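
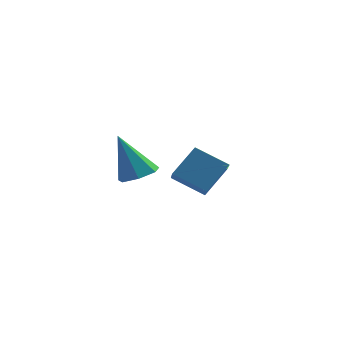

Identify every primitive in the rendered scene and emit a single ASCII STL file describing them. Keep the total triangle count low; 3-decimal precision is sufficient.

solid 
facet normal -0.445 -0.547 -0.709
outer loop
vertex 1.825 2.937 -3.75
vertex 1.564 3.93 -4.353
vertex 3.136 2.833 -4.492
endloop
endfacet
facet normal 0.220 -0.834 0.506
outer loop
vertex 3.816 3.67 -3.407
vertex 1.825 2.937 -3.75
vertex 3.136 2.833 -4.492
endloop
endfacet
facet normal -0.445 -0.547 -0.709
outer loop
vertex 3.136 2.833 -4.492
vertex 1.564 3.93 -4.353
vertex 2.875 3.825 -5.094
endloop
endfacet
facet normal 0.868 -0.069 -0.491
outer loop
vertex 2.875 3.825 -5.094
vertex 3.816 3.67 -3.407
vertex 3.136 2.833 -4.492
endloop
endfacet
facet normal -0.869 0.070 0.491
outer loop
vertex 1.825 2.937 -3.75
vertex 2.244 4.767 -3.268
vertex 1.564 3.93 -4.353
endloop
endfacet
facet normal 0.220 -0.834 0.507
outer loop
vertex 2.505 3.775 -2.666
vertex 1.825 2.937 -3.75
vertex 3.816 3.67 -3.407
endloop
endfacet
facet normal -0.868 0.069 0.491
outer loop
vertex 2.505 3.775 -2.666
vertex 2.244 4.767 -3.268
vertex 1.825 2.937 -3.75
endloop
endfacet
facet normal -0.219 0.834 -0.506
outer loop
vertex 1.564 3.93 -4.353
vertex 2.244 4.767 -3.268
vertex 2.875 3.825 -5.094
endloop
endfacet
facet normal 0.868 -0.070 -0.491
outer loop
vertex 3.555 4.663 -4.01
vertex 3.816 3.67 -3.407
vertex 2.875 3.825 -5.094
endloop
endfacet
facet normal -0.220 0.834 -0.506
outer loop
vertex 2.875 3.825 -5.094
vertex 2.244 4.767 -3.268
vertex 3.555 4.663 -4.01
endloop
endfacet
facet normal 0.445 0.547 0.709
outer loop
vertex 3.555 4.663 -4.01
vertex 2.505 3.775 -2.666
vertex 3.816 3.67 -3.407
endloop
endfacet
facet normal 0.445 0.547 0.709
outer loop
vertex 2.244 4.767 -3.268
vertex 2.505 3.775 -2.666
vertex 3.555 4.663 -4.01
endloop
endfacet
facet normal 0.395 -0.045 -0.918
outer loop
vertex 2.016 -0.103 -2.275
vertex 1.379 -0.473 -2.531
vertex 1.519 0.294 -2.508
endloop
endfacet
facet normal 0.384 0.775 0.502
outer loop
vertex 2.016 -0.103 -2.275
vertex 1.519 0.294 -2.508
vertex 0.621 -0.387 -0.769
endloop
endfacet
facet normal 0.395 -0.044 -0.918
outer loop
vertex 1.519 0.294 -2.508
vertex 1.379 -0.473 -2.531
vertex 0.917 0.113 -2.758
endloop
endfacet
facet normal -0.351 0.919 0.179
outer loop
vertex 1.519 0.294 -2.508
vertex 0.917 0.113 -2.758
vertex 0.621 -0.387 -0.769
endloop
endfacet
facet normal 0.394 -0.045 -0.918
outer loop
vertex 0.917 0.113 -2.758
vertex 1.379 -0.473 -2.531
vertex 0.662 -0.509 -2.837
endloop
endfacet
facet normal -0.923 0.383 -0.041
outer loop
vertex 0.917 0.113 -2.758
vertex 0.662 -0.509 -2.837
vertex 0.621 -0.387 -0.769
endloop
endfacet
facet normal 0.394 -0.044 -0.918
outer loop
vertex 0.662 -0.509 -2.837
vertex 1.379 -0.473 -2.531
vertex 0.947 -1.104 -2.686
endloop
endfacet
facet normal -0.903 -0.430 0.007
outer loop
vertex 0.662 -0.509 -2.837
vertex 0.947 -1.104 -2.686
vertex 0.621 -0.387 -0.769
endloop
endfacet
facet normal 0.394 -0.045 -0.918
outer loop
vertex 0.947 -1.104 -2.686
vertex 1.379 -0.473 -2.531
vertex 1.557 -1.224 -2.418
endloop
endfacet
facet normal -0.305 -0.908 0.288
outer loop
vertex 0.947 -1.104 -2.686
vertex 1.557 -1.224 -2.418
vertex 0.621 -0.387 -0.769
endloop
endfacet
facet normal 0.395 -0.044 -0.918
outer loop
vertex 1.557 -1.224 -2.418
vertex 1.379 -0.473 -2.531
vertex 2.032 -0.779 -2.235
endloop
endfacet
facet normal 0.420 -0.691 0.589
outer loop
vertex 1.557 -1.224 -2.418
vertex 2.032 -0.779 -2.235
vertex 0.621 -0.387 -0.769
endloop
endfacet
facet normal 0.395 -0.045 -0.918
outer loop
vertex 2.032 -0.779 -2.235
vertex 1.379 -0.473 -2.531
vertex 2.016 -0.103 -2.275
endloop
endfacet
facet normal 0.727 0.058 0.684
outer loop
vertex 2.032 -0.779 -2.235
vertex 2.016 -0.103 -2.275
vertex 0.621 -0.387 -0.769
endloop
endfacet

endsolid


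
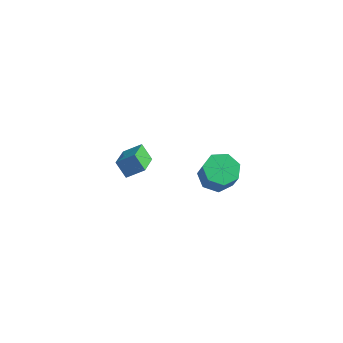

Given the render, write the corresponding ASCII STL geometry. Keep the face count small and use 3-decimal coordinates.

solid 
facet normal -0.381 0.299 -0.875
outer loop
vertex 3.453 0.444 0.935
vertex 2.879 1.156 1.429
vertex 3.84 1.252 1.043
endloop
endfacet
facet normal 0.819 -0.329 -0.470
outer loop
vertex 3.453 0.444 0.935
vertex 3.84 1.252 1.043
vertex 4.056 -0.029 2.317
endloop
endfacet
facet normal 0.820 -0.328 -0.469
outer loop
vertex 4.056 -0.029 2.317
vertex 3.84 1.252 1.043
vertex 4.442 0.78 2.425
endloop
endfacet
facet normal 0.381 -0.299 0.875
outer loop
vertex 4.056 -0.029 2.317
vertex 4.442 0.78 2.425
vertex 3.481 0.684 2.811
endloop
endfacet
facet normal -0.381 0.299 -0.875
outer loop
vertex 3.84 1.252 1.043
vertex 2.879 1.156 1.429
vertex 3.503 1.989 1.442
endloop
endfacet
facet normal 0.846 0.495 -0.199
outer loop
vertex 3.84 1.252 1.043
vertex 3.503 1.989 1.442
vertex 4.442 0.78 2.425
endloop
endfacet
facet normal 0.846 0.495 -0.199
outer loop
vertex 4.442 0.78 2.425
vertex 3.503 1.989 1.442
vertex 4.105 1.516 2.824
endloop
endfacet
facet normal 0.381 -0.300 0.875
outer loop
vertex 4.442 0.78 2.425
vertex 4.105 1.516 2.824
vertex 3.481 0.684 2.811
endloop
endfacet
facet normal -0.381 0.299 -0.875
outer loop
vertex 3.503 1.989 1.442
vertex 2.879 1.156 1.429
vertex 2.696 2.098 1.831
endloop
endfacet
facet normal 0.235 0.946 0.222
outer loop
vertex 3.503 1.989 1.442
vertex 2.696 2.098 1.831
vertex 4.105 1.516 2.824
endloop
endfacet
facet normal 0.235 0.946 0.222
outer loop
vertex 4.105 1.516 2.824
vertex 2.696 2.098 1.831
vertex 3.298 1.625 3.213
endloop
endfacet
facet normal 0.381 -0.300 0.875
outer loop
vertex 4.105 1.516 2.824
vertex 3.298 1.625 3.213
vertex 3.481 0.684 2.811
endloop
endfacet
facet normal -0.381 0.299 -0.875
outer loop
vertex 2.696 2.098 1.831
vertex 2.879 1.156 1.429
vertex 2.027 1.498 1.917
endloop
endfacet
facet normal -0.553 0.685 0.475
outer loop
vertex 2.696 2.098 1.831
vertex 2.027 1.498 1.917
vertex 3.298 1.625 3.213
endloop
endfacet
facet normal -0.552 0.685 0.475
outer loop
vertex 3.298 1.625 3.213
vertex 2.027 1.498 1.917
vertex 2.629 1.026 3.299
endloop
endfacet
facet normal 0.381 -0.300 0.875
outer loop
vertex 3.298 1.625 3.213
vertex 2.629 1.026 3.299
vertex 3.481 0.684 2.811
endloop
endfacet
facet normal -0.381 0.299 -0.875
outer loop
vertex 2.027 1.498 1.917
vertex 2.879 1.156 1.429
vertex 1.999 0.641 1.636
endloop
endfacet
facet normal -0.924 -0.092 0.371
outer loop
vertex 2.027 1.498 1.917
vertex 1.999 0.641 1.636
vertex 2.629 1.026 3.299
endloop
endfacet
facet normal -0.924 -0.093 0.371
outer loop
vertex 2.629 1.026 3.299
vertex 1.999 0.641 1.636
vertex 2.602 0.169 3.018
endloop
endfacet
facet normal 0.381 -0.299 0.875
outer loop
vertex 2.629 1.026 3.299
vertex 2.602 0.169 3.018
vertex 3.481 0.684 2.811
endloop
endfacet
facet normal -0.381 0.299 -0.875
outer loop
vertex 1.999 0.641 1.636
vertex 2.879 1.156 1.429
vertex 2.634 0.172 1.199
endloop
endfacet
facet normal -0.599 -0.800 -0.012
outer loop
vertex 1.999 0.641 1.636
vertex 2.634 0.172 1.199
vertex 2.602 0.169 3.018
endloop
endfacet
facet normal -0.600 -0.800 -0.012
outer loop
vertex 2.602 0.169 3.018
vertex 2.634 0.172 1.199
vertex 3.237 -0.301 2.581
endloop
endfacet
facet normal 0.381 -0.299 0.875
outer loop
vertex 2.602 0.169 3.018
vertex 3.237 -0.301 2.581
vertex 3.481 0.684 2.811
endloop
endfacet
facet normal -0.381 0.299 -0.875
outer loop
vertex 2.634 0.172 1.199
vertex 2.879 1.156 1.429
vertex 3.453 0.444 0.935
endloop
endfacet
facet normal 0.176 -0.905 -0.387
outer loop
vertex 2.634 0.172 1.199
vertex 3.453 0.444 0.935
vertex 3.237 -0.301 2.581
endloop
endfacet
facet normal 0.176 -0.905 -0.387
outer loop
vertex 3.237 -0.301 2.581
vertex 3.453 0.444 0.935
vertex 4.056 -0.029 2.317
endloop
endfacet
facet normal 0.381 -0.299 0.875
outer loop
vertex 3.237 -0.301 2.581
vertex 4.056 -0.029 2.317
vertex 3.481 0.684 2.811
endloop
endfacet
facet normal -0.703 -0.480 -0.526
outer loop
vertex -4.122 1.944 -1.893
vertex -4.704 3.574 -2.602
vertex -3.361 1.822 -2.799
endloop
endfacet
facet normal 0.312 -0.871 0.379
outer loop
vertex -2.476 2.426 -2.138
vertex -4.122 1.944 -1.893
vertex -3.361 1.822 -2.799
endloop
endfacet
facet normal -0.703 -0.480 -0.525
outer loop
vertex -3.361 1.822 -2.799
vertex -4.704 3.574 -2.602
vertex -3.943 3.451 -3.509
endloop
endfacet
facet normal 0.640 -0.103 -0.762
outer loop
vertex -3.943 3.451 -3.509
vertex -2.476 2.426 -2.138
vertex -3.361 1.822 -2.799
endloop
endfacet
facet normal -0.639 0.103 0.762
outer loop
vertex -4.122 1.944 -1.893
vertex -3.819 4.178 -1.941
vertex -4.704 3.574 -2.602
endloop
endfacet
facet normal 0.312 -0.871 0.380
outer loop
vertex -3.237 2.549 -1.231
vertex -4.122 1.944 -1.893
vertex -2.476 2.426 -2.138
endloop
endfacet
facet normal -0.640 0.103 0.761
outer loop
vertex -3.237 2.549 -1.231
vertex -3.819 4.178 -1.941
vertex -4.122 1.944 -1.893
endloop
endfacet
facet normal -0.311 0.871 -0.379
outer loop
vertex -4.704 3.574 -2.602
vertex -3.819 4.178 -1.941
vertex -3.943 3.451 -3.509
endloop
endfacet
facet normal 0.640 -0.103 -0.762
outer loop
vertex -3.058 4.056 -2.847
vertex -2.476 2.426 -2.138
vertex -3.943 3.451 -3.509
endloop
endfacet
facet normal -0.312 0.871 -0.379
outer loop
vertex -3.943 3.451 -3.509
vertex -3.819 4.178 -1.941
vertex -3.058 4.056 -2.847
endloop
endfacet
facet normal 0.703 0.479 0.525
outer loop
vertex -3.058 4.056 -2.847
vertex -3.237 2.549 -1.231
vertex -2.476 2.426 -2.138
endloop
endfacet
facet normal 0.703 0.480 0.525
outer loop
vertex -3.819 4.178 -1.941
vertex -3.237 2.549 -1.231
vertex -3.058 4.056 -2.847
endloop
endfacet

endsolid


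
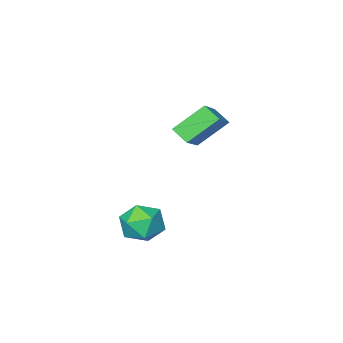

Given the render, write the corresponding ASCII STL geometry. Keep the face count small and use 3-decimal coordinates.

solid 
facet normal -0.968 0.249 -0.010
outer loop
vertex 1.697 -0.161 -1.195
vertex 1.423 -1.235 -1.442
vertex 1.497 -0.903 -0.359
endloop
endfacet
facet normal -0.604 0.662 0.444
outer loop
vertex 1.697 -0.161 -1.195
vertex 1.497 -0.903 -0.359
vertex 2.362 -0.171 -0.275
endloop
endfacet
facet normal -0.090 0.993 0.076
outer loop
vertex 1.697 -0.161 -1.195
vertex 2.362 -0.171 -0.275
vertex 2.821 -0.051 -1.306
endloop
endfacet
facet normal -0.137 0.784 -0.606
outer loop
vertex 1.697 -0.161 -1.195
vertex 2.821 -0.051 -1.306
vertex 2.241 -0.709 -2.027
endloop
endfacet
facet normal -0.679 0.325 -0.658
outer loop
vertex 1.697 -0.161 -1.195
vertex 2.241 -0.709 -2.027
vertex 1.423 -1.235 -1.442
endloop
endfacet
facet normal -0.292 0.239 0.926
outer loop
vertex 2.362 -0.171 -0.275
vertex 1.497 -0.903 -0.359
vertex 2.499 -1.251 0.047
endloop
endfacet
facet normal -0.882 -0.430 0.192
outer loop
vertex 1.497 -0.903 -0.359
vertex 1.423 -1.235 -1.442
vertex 1.919 -1.909 -0.674
endloop
endfacet
facet normal -0.414 -0.308 -0.856
outer loop
vertex 1.423 -1.235 -1.442
vertex 2.241 -0.709 -2.027
vertex 2.378 -1.789 -1.705
endloop
endfacet
facet normal 0.464 0.436 -0.771
outer loop
vertex 2.241 -0.709 -2.027
vertex 2.821 -0.051 -1.306
vertex 3.243 -1.057 -1.621
endloop
endfacet
facet normal 0.540 0.774 0.331
outer loop
vertex 2.821 -0.051 -1.306
vertex 2.362 -0.171 -0.275
vertex 3.317 -0.725 -0.538
endloop
endfacet
facet normal 0.137 -0.784 0.606
outer loop
vertex 3.043 -1.799 -0.785
vertex 2.499 -1.251 0.047
vertex 1.919 -1.909 -0.674
endloop
endfacet
facet normal 0.090 -0.993 -0.076
outer loop
vertex 3.043 -1.799 -0.785
vertex 1.919 -1.909 -0.674
vertex 2.378 -1.789 -1.705
endloop
endfacet
facet normal 0.604 -0.662 -0.444
outer loop
vertex 3.043 -1.799 -0.785
vertex 2.378 -1.789 -1.705
vertex 3.243 -1.057 -1.621
endloop
endfacet
facet normal 0.968 -0.249 0.010
outer loop
vertex 3.043 -1.799 -0.785
vertex 3.243 -1.057 -1.621
vertex 3.317 -0.725 -0.538
endloop
endfacet
facet normal 0.679 -0.325 0.658
outer loop
vertex 3.043 -1.799 -0.785
vertex 3.317 -0.725 -0.538
vertex 2.499 -1.251 0.047
endloop
endfacet
facet normal -0.464 -0.436 0.771
outer loop
vertex 1.919 -1.909 -0.674
vertex 2.499 -1.251 0.047
vertex 1.497 -0.903 -0.359
endloop
endfacet
facet normal -0.540 -0.774 -0.331
outer loop
vertex 2.378 -1.789 -1.705
vertex 1.919 -1.909 -0.674
vertex 1.423 -1.235 -1.442
endloop
endfacet
facet normal 0.292 -0.239 -0.926
outer loop
vertex 3.243 -1.057 -1.621
vertex 2.378 -1.789 -1.705
vertex 2.241 -0.709 -2.027
endloop
endfacet
facet normal 0.882 0.430 -0.192
outer loop
vertex 3.317 -0.725 -0.538
vertex 3.243 -1.057 -1.621
vertex 2.821 -0.051 -1.306
endloop
endfacet
facet normal 0.414 0.308 0.856
outer loop
vertex 2.499 -1.251 0.047
vertex 3.317 -0.725 -0.538
vertex 2.362 -0.171 -0.275
endloop
endfacet
facet normal -0.639 -0.559 -0.528
outer loop
vertex -2.461 -5.129 1.416
vertex -3.92 -4.68 2.707
vertex -2.713 -4.299 0.842
endloop
endfacet
facet normal 0.730 -0.225 -0.645
outer loop
vertex -1.32 -3.08 1.993
vertex -2.461 -5.129 1.416
vertex -2.713 -4.299 0.842
endloop
endfacet
facet normal -0.639 -0.560 -0.528
outer loop
vertex -2.713 -4.299 0.842
vertex -3.92 -4.68 2.707
vertex -4.173 -3.851 2.134
endloop
endfacet
facet normal -0.243 0.798 -0.551
outer loop
vertex -4.173 -3.851 2.134
vertex -1.32 -3.08 1.993
vertex -2.713 -4.299 0.842
endloop
endfacet
facet normal 0.243 -0.798 0.552
outer loop
vertex -2.461 -5.129 1.416
vertex -2.527 -3.461 3.858
vertex -3.92 -4.68 2.707
endloop
endfacet
facet normal 0.729 -0.224 -0.646
outer loop
vertex -1.067 -3.909 2.566
vertex -2.461 -5.129 1.416
vertex -1.32 -3.08 1.993
endloop
endfacet
facet normal 0.243 -0.798 0.552
outer loop
vertex -1.067 -3.909 2.566
vertex -2.527 -3.461 3.858
vertex -2.461 -5.129 1.416
endloop
endfacet
facet normal -0.730 0.224 0.646
outer loop
vertex -3.92 -4.68 2.707
vertex -2.527 -3.461 3.858
vertex -4.173 -3.851 2.134
endloop
endfacet
facet normal -0.243 0.798 -0.552
outer loop
vertex -2.779 -2.631 3.284
vertex -1.32 -3.08 1.993
vertex -4.173 -3.851 2.134
endloop
endfacet
facet normal -0.730 0.225 0.646
outer loop
vertex -4.173 -3.851 2.134
vertex -2.527 -3.461 3.858
vertex -2.779 -2.631 3.284
endloop
endfacet
facet normal 0.639 0.560 0.528
outer loop
vertex -2.779 -2.631 3.284
vertex -1.067 -3.909 2.566
vertex -1.32 -3.08 1.993
endloop
endfacet
facet normal 0.639 0.559 0.528
outer loop
vertex -2.527 -3.461 3.858
vertex -1.067 -3.909 2.566
vertex -2.779 -2.631 3.284
endloop
endfacet

endsolid


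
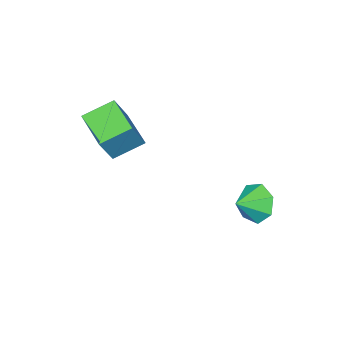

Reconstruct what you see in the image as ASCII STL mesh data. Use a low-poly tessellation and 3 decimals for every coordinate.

solid 
facet normal -0.515 -0.042 -0.856
outer loop
vertex -1.191 -2.936 0.887
vertex -0.447 -1.303 0.36
vertex -0.014 -3.689 0.216
endloop
endfacet
facet normal -0.398 -0.873 0.282
outer loop
vertex 0.867 -3.617 1.68
vertex -1.191 -2.936 0.887
vertex -0.014 -3.689 0.216
endloop
endfacet
facet normal -0.515 -0.042 -0.856
outer loop
vertex -0.014 -3.689 0.216
vertex -0.447 -1.303 0.36
vertex 0.73 -2.056 -0.311
endloop
endfacet
facet normal 0.759 -0.486 -0.433
outer loop
vertex 0.73 -2.056 -0.311
vertex 0.867 -3.617 1.68
vertex -0.014 -3.689 0.216
endloop
endfacet
facet normal -0.759 0.486 0.433
outer loop
vertex -1.191 -2.936 0.887
vertex 0.434 -1.231 1.824
vertex -0.447 -1.303 0.36
endloop
endfacet
facet normal -0.398 -0.873 0.282
outer loop
vertex -0.31 -2.864 2.351
vertex -1.191 -2.936 0.887
vertex 0.867 -3.617 1.68
endloop
endfacet
facet normal -0.759 0.486 0.433
outer loop
vertex -0.31 -2.864 2.351
vertex 0.434 -1.231 1.824
vertex -1.191 -2.936 0.887
endloop
endfacet
facet normal 0.398 0.873 -0.282
outer loop
vertex -0.447 -1.303 0.36
vertex 0.434 -1.231 1.824
vertex 0.73 -2.056 -0.311
endloop
endfacet
facet normal 0.759 -0.486 -0.433
outer loop
vertex 1.611 -1.984 1.153
vertex 0.867 -3.617 1.68
vertex 0.73 -2.056 -0.311
endloop
endfacet
facet normal 0.398 0.873 -0.282
outer loop
vertex 0.73 -2.056 -0.311
vertex 0.434 -1.231 1.824
vertex 1.611 -1.984 1.153
endloop
endfacet
facet normal 0.515 0.042 0.856
outer loop
vertex 1.611 -1.984 1.153
vertex -0.31 -2.864 2.351
vertex 0.867 -3.617 1.68
endloop
endfacet
facet normal 0.515 0.042 0.856
outer loop
vertex 0.434 -1.231 1.824
vertex -0.31 -2.864 2.351
vertex 1.611 -1.984 1.153
endloop
endfacet
facet normal -0.882 0.190 -0.431
outer loop
vertex -3.038 1.81 -4.413
vertex -3.393 2.197 -3.515
vertex -2.908 2.695 -4.289
endloop
endfacet
facet normal 0.891 -0.068 -0.449
outer loop
vertex -3.038 1.81 -4.413
vertex -2.908 2.695 -4.289
vertex -2.307 1.963 -2.985
endloop
endfacet
facet normal -0.882 0.191 -0.430
outer loop
vertex -2.908 2.695 -4.289
vertex -3.393 2.197 -3.515
vertex -3.142 3.204 -3.582
endloop
endfacet
facet normal 0.847 0.523 -0.096
outer loop
vertex -2.908 2.695 -4.289
vertex -3.142 3.204 -3.582
vertex -2.307 1.963 -2.985
endloop
endfacet
facet normal -0.882 0.191 -0.431
outer loop
vertex -3.142 3.204 -3.582
vertex -3.393 2.197 -3.515
vertex -3.566 2.956 -2.824
endloop
endfacet
facet normal 0.567 0.634 0.525
outer loop
vertex -3.142 3.204 -3.582
vertex -3.566 2.956 -2.824
vertex -2.307 1.963 -2.985
endloop
endfacet
facet normal -0.883 0.190 -0.430
outer loop
vertex -3.566 2.956 -2.824
vertex -3.393 2.197 -3.515
vertex -3.858 2.136 -2.587
endloop
endfacet
facet normal 0.263 0.180 0.948
outer loop
vertex -3.566 2.956 -2.824
vertex -3.858 2.136 -2.587
vertex -2.307 1.963 -2.985
endloop
endfacet
facet normal -0.883 0.191 -0.430
outer loop
vertex -3.858 2.136 -2.587
vertex -3.393 2.197 -3.515
vertex -3.801 1.362 -3.048
endloop
endfacet
facet normal 0.164 -0.496 0.853
outer loop
vertex -3.858 2.136 -2.587
vertex -3.801 1.362 -3.048
vertex -2.307 1.963 -2.985
endloop
endfacet
facet normal -0.882 0.190 -0.431
outer loop
vertex -3.801 1.362 -3.048
vertex -3.393 2.197 -3.515
vertex -3.435 1.217 -3.86
endloop
endfacet
facet normal 0.343 -0.886 0.313
outer loop
vertex -3.801 1.362 -3.048
vertex -3.435 1.217 -3.86
vertex -2.307 1.963 -2.985
endloop
endfacet
facet normal -0.883 0.189 -0.430
outer loop
vertex -3.435 1.217 -3.86
vertex -3.393 2.197 -3.515
vertex -3.038 1.81 -4.413
endloop
endfacet
facet normal 0.667 -0.696 -0.267
outer loop
vertex -3.435 1.217 -3.86
vertex -3.038 1.81 -4.413
vertex -2.307 1.963 -2.985
endloop
endfacet

endsolid


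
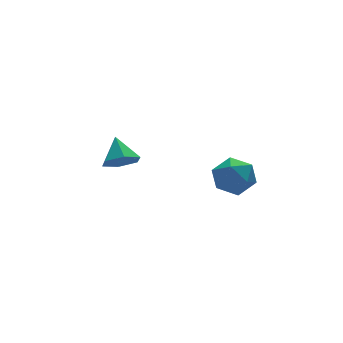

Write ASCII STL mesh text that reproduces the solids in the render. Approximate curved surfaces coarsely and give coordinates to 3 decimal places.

solid 
facet normal -0.441 0.299 0.846
outer loop
vertex -1.844 -2.788 -1.335
vertex -1.417 -3.477 -0.869
vertex -1.005 -2.641 -0.95
endloop
endfacet
facet normal -0.335 0.850 0.406
outer loop
vertex -1.844 -2.788 -1.335
vertex -1.005 -2.641 -0.95
vertex -1.192 -2.307 -1.804
endloop
endfacet
facet normal -0.673 0.710 -0.207
outer loop
vertex -1.844 -2.788 -1.335
vertex -1.192 -2.307 -1.804
vertex -1.72 -2.937 -2.251
endloop
endfacet
facet normal -0.987 0.073 -0.145
outer loop
vertex -1.844 -2.788 -1.335
vertex -1.72 -2.937 -2.251
vertex -1.859 -3.66 -1.673
endloop
endfacet
facet normal -0.844 -0.181 0.505
outer loop
vertex -1.844 -2.788 -1.335
vertex -1.859 -3.66 -1.673
vertex -1.417 -3.477 -0.869
endloop
endfacet
facet normal 0.364 0.892 0.269
outer loop
vertex -1.192 -2.307 -1.804
vertex -1.005 -2.641 -0.95
vertex -0.361 -2.7 -1.627
endloop
endfacet
facet normal 0.193 0.000 0.981
outer loop
vertex -1.005 -2.641 -0.95
vertex -1.417 -3.477 -0.869
vertex -0.5 -3.423 -1.049
endloop
endfacet
facet normal -0.459 -0.778 0.429
outer loop
vertex -1.417 -3.477 -0.869
vertex -1.859 -3.66 -1.673
vertex -1.028 -4.053 -1.496
endloop
endfacet
facet normal -0.690 -0.366 -0.624
outer loop
vertex -1.859 -3.66 -1.673
vertex -1.72 -2.937 -2.251
vertex -1.215 -3.719 -2.35
endloop
endfacet
facet normal -0.181 0.666 -0.724
outer loop
vertex -1.72 -2.937 -2.251
vertex -1.192 -2.307 -1.804
vertex -0.803 -2.883 -2.431
endloop
endfacet
facet normal 0.987 -0.073 0.145
outer loop
vertex -0.376 -3.572 -1.965
vertex -0.361 -2.7 -1.627
vertex -0.5 -3.423 -1.049
endloop
endfacet
facet normal 0.673 -0.710 0.207
outer loop
vertex -0.376 -3.572 -1.965
vertex -0.5 -3.423 -1.049
vertex -1.028 -4.053 -1.496
endloop
endfacet
facet normal 0.335 -0.850 -0.406
outer loop
vertex -0.376 -3.572 -1.965
vertex -1.028 -4.053 -1.496
vertex -1.215 -3.719 -2.35
endloop
endfacet
facet normal 0.441 -0.299 -0.846
outer loop
vertex -0.376 -3.572 -1.965
vertex -1.215 -3.719 -2.35
vertex -0.803 -2.883 -2.431
endloop
endfacet
facet normal 0.844 0.181 -0.505
outer loop
vertex -0.376 -3.572 -1.965
vertex -0.803 -2.883 -2.431
vertex -0.361 -2.7 -1.627
endloop
endfacet
facet normal 0.690 0.366 0.624
outer loop
vertex -0.5 -3.423 -1.049
vertex -0.361 -2.7 -1.627
vertex -1.005 -2.641 -0.95
endloop
endfacet
facet normal 0.181 -0.666 0.724
outer loop
vertex -1.028 -4.053 -1.496
vertex -0.5 -3.423 -1.049
vertex -1.417 -3.477 -0.869
endloop
endfacet
facet normal -0.364 -0.892 -0.269
outer loop
vertex -1.215 -3.719 -2.35
vertex -1.028 -4.053 -1.496
vertex -1.859 -3.66 -1.673
endloop
endfacet
facet normal -0.193 -0.000 -0.981
outer loop
vertex -0.803 -2.883 -2.431
vertex -1.215 -3.719 -2.35
vertex -1.72 -2.937 -2.251
endloop
endfacet
facet normal 0.459 0.778 -0.429
outer loop
vertex -0.361 -2.7 -1.627
vertex -0.803 -2.883 -2.431
vertex -1.192 -2.307 -1.804
endloop
endfacet
facet normal -0.140 -0.735 -0.663
outer loop
vertex -3.019 0.955 -2.377
vertex -3.65 1.356 -2.688
vertex -2.906 1.48 -2.983
endloop
endfacet
facet normal 0.928 0.178 0.327
outer loop
vertex -3.019 0.955 -2.377
vertex -2.906 1.48 -2.983
vertex -3.47 2.304 -1.832
endloop
endfacet
facet normal -0.141 -0.735 -0.664
outer loop
vertex -2.906 1.48 -2.983
vertex -3.65 1.356 -2.688
vertex -3.538 1.882 -3.294
endloop
endfacet
facet normal 0.604 0.758 -0.247
outer loop
vertex -2.906 1.48 -2.983
vertex -3.538 1.882 -3.294
vertex -3.47 2.304 -1.832
endloop
endfacet
facet normal -0.140 -0.735 -0.664
outer loop
vertex -3.538 1.882 -3.294
vertex -3.65 1.356 -2.688
vertex -4.282 1.757 -2.999
endloop
endfacet
facet normal -0.258 0.931 -0.257
outer loop
vertex -3.538 1.882 -3.294
vertex -4.282 1.757 -2.999
vertex -3.47 2.304 -1.832
endloop
endfacet
facet normal -0.140 -0.735 -0.664
outer loop
vertex -4.282 1.757 -2.999
vertex -3.65 1.356 -2.688
vertex -4.394 1.231 -2.393
endloop
endfacet
facet normal -0.795 0.523 0.308
outer loop
vertex -4.282 1.757 -2.999
vertex -4.394 1.231 -2.393
vertex -3.47 2.304 -1.832
endloop
endfacet
facet normal -0.140 -0.735 -0.664
outer loop
vertex -4.394 1.231 -2.393
vertex -3.65 1.356 -2.688
vertex -3.763 0.83 -2.082
endloop
endfacet
facet normal -0.470 -0.056 0.881
outer loop
vertex -4.394 1.231 -2.393
vertex -3.763 0.83 -2.082
vertex -3.47 2.304 -1.832
endloop
endfacet
facet normal -0.140 -0.735 -0.664
outer loop
vertex -3.763 0.83 -2.082
vertex -3.65 1.356 -2.688
vertex -3.019 0.955 -2.377
endloop
endfacet
facet normal 0.392 -0.229 0.891
outer loop
vertex -3.763 0.83 -2.082
vertex -3.019 0.955 -2.377
vertex -3.47 2.304 -1.832
endloop
endfacet

endsolid


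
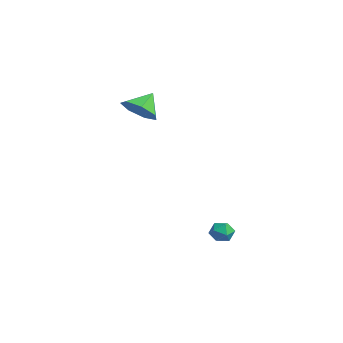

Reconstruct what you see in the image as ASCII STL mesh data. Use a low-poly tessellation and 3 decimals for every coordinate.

solid 
facet normal 0.230 -0.680 -0.696
outer loop
vertex -2.783 -0.874 3.002
vertex -3.789 -1.286 3.073
vertex -3.424 -0.494 2.419
endloop
endfacet
facet normal 0.440 0.893 0.098
outer loop
vertex -2.783 -0.874 3.002
vertex -3.424 -0.494 2.419
vertex -4.111 -0.334 4.047
endloop
endfacet
facet normal 0.230 -0.680 -0.696
outer loop
vertex -3.424 -0.494 2.419
vertex -3.789 -1.286 3.073
vertex -4.34 -0.711 2.329
endloop
endfacet
facet normal -0.210 0.961 -0.183
outer loop
vertex -3.424 -0.494 2.419
vertex -4.34 -0.711 2.329
vertex -4.111 -0.334 4.047
endloop
endfacet
facet normal 0.230 -0.680 -0.696
outer loop
vertex -4.34 -0.711 2.329
vertex -3.789 -1.286 3.073
vertex -4.841 -1.361 2.798
endloop
endfacet
facet normal -0.800 0.599 -0.025
outer loop
vertex -4.34 -0.711 2.329
vertex -4.841 -1.361 2.798
vertex -4.111 -0.334 4.047
endloop
endfacet
facet normal 0.230 -0.680 -0.696
outer loop
vertex -4.841 -1.361 2.798
vertex -3.789 -1.286 3.073
vertex -4.55 -1.955 3.475
endloop
endfacet
facet normal -0.888 0.081 0.453
outer loop
vertex -4.841 -1.361 2.798
vertex -4.55 -1.955 3.475
vertex -4.111 -0.334 4.047
endloop
endfacet
facet normal 0.230 -0.680 -0.696
outer loop
vertex -4.55 -1.955 3.475
vertex -3.789 -1.286 3.073
vertex -3.686 -2.045 3.849
endloop
endfacet
facet normal -0.407 -0.204 0.890
outer loop
vertex -4.55 -1.955 3.475
vertex -3.686 -2.045 3.849
vertex -4.111 -0.334 4.047
endloop
endfacet
facet normal 0.229 -0.680 -0.696
outer loop
vertex -3.686 -2.045 3.849
vertex -3.789 -1.286 3.073
vertex -2.899 -1.564 3.638
endloop
endfacet
facet normal 0.282 -0.041 0.959
outer loop
vertex -3.686 -2.045 3.849
vertex -2.899 -1.564 3.638
vertex -4.111 -0.334 4.047
endloop
endfacet
facet normal 0.229 -0.680 -0.696
outer loop
vertex -2.899 -1.564 3.638
vertex -3.789 -1.286 3.073
vertex -2.783 -0.874 3.002
endloop
endfacet
facet normal 0.658 0.447 0.605
outer loop
vertex -2.899 -1.564 3.638
vertex -2.783 -0.874 3.002
vertex -4.111 -0.334 4.047
endloop
endfacet
facet normal -0.878 -0.421 0.227
outer loop
vertex 1.098 0.571 -3.683
vertex 1.383 -0.058 -3.748
vertex 1.388 0.263 -3.133
endloop
endfacet
facet normal -0.810 0.212 0.546
outer loop
vertex 1.098 0.571 -3.683
vertex 1.388 0.263 -3.133
vertex 1.49 0.94 -3.245
endloop
endfacet
facet normal -0.709 0.704 0.041
outer loop
vertex 1.098 0.571 -3.683
vertex 1.49 0.94 -3.245
vertex 1.548 1.038 -3.929
endloop
endfacet
facet normal -0.713 0.375 -0.593
outer loop
vertex 1.098 0.571 -3.683
vertex 1.548 1.038 -3.929
vertex 1.482 0.421 -4.24
endloop
endfacet
facet normal -0.818 -0.321 -0.477
outer loop
vertex 1.098 0.571 -3.683
vertex 1.482 0.421 -4.24
vertex 1.383 -0.058 -3.748
endloop
endfacet
facet normal -0.225 0.192 0.955
outer loop
vertex 1.49 0.94 -3.245
vertex 1.388 0.263 -3.133
vertex 2.018 0.539 -3.04
endloop
endfacet
facet normal -0.335 -0.834 0.438
outer loop
vertex 1.388 0.263 -3.133
vertex 1.383 -0.058 -3.748
vertex 1.952 -0.078 -3.351
endloop
endfacet
facet normal -0.238 -0.672 -0.702
outer loop
vertex 1.383 -0.058 -3.748
vertex 1.482 0.421 -4.24
vertex 2.01 0.02 -4.035
endloop
endfacet
facet normal -0.068 0.455 -0.888
outer loop
vertex 1.482 0.421 -4.24
vertex 1.548 1.038 -3.929
vertex 2.112 0.697 -4.147
endloop
endfacet
facet normal -0.061 0.989 0.137
outer loop
vertex 1.548 1.038 -3.929
vertex 1.49 0.94 -3.245
vertex 2.117 1.018 -3.532
endloop
endfacet
facet normal 0.713 -0.375 0.593
outer loop
vertex 2.402 0.389 -3.597
vertex 2.018 0.539 -3.04
vertex 1.952 -0.078 -3.351
endloop
endfacet
facet normal 0.709 -0.704 -0.041
outer loop
vertex 2.402 0.389 -3.597
vertex 1.952 -0.078 -3.351
vertex 2.01 0.02 -4.035
endloop
endfacet
facet normal 0.810 -0.212 -0.546
outer loop
vertex 2.402 0.389 -3.597
vertex 2.01 0.02 -4.035
vertex 2.112 0.697 -4.147
endloop
endfacet
facet normal 0.878 0.421 -0.227
outer loop
vertex 2.402 0.389 -3.597
vertex 2.112 0.697 -4.147
vertex 2.117 1.018 -3.532
endloop
endfacet
facet normal 0.818 0.321 0.477
outer loop
vertex 2.402 0.389 -3.597
vertex 2.117 1.018 -3.532
vertex 2.018 0.539 -3.04
endloop
endfacet
facet normal 0.068 -0.455 0.888
outer loop
vertex 1.952 -0.078 -3.351
vertex 2.018 0.539 -3.04
vertex 1.388 0.263 -3.133
endloop
endfacet
facet normal 0.061 -0.989 -0.137
outer loop
vertex 2.01 0.02 -4.035
vertex 1.952 -0.078 -3.351
vertex 1.383 -0.058 -3.748
endloop
endfacet
facet normal 0.225 -0.192 -0.955
outer loop
vertex 2.112 0.697 -4.147
vertex 2.01 0.02 -4.035
vertex 1.482 0.421 -4.24
endloop
endfacet
facet normal 0.335 0.834 -0.438
outer loop
vertex 2.117 1.018 -3.532
vertex 2.112 0.697 -4.147
vertex 1.548 1.038 -3.929
endloop
endfacet
facet normal 0.238 0.672 0.702
outer loop
vertex 2.018 0.539 -3.04
vertex 2.117 1.018 -3.532
vertex 1.49 0.94 -3.245
endloop
endfacet

endsolid


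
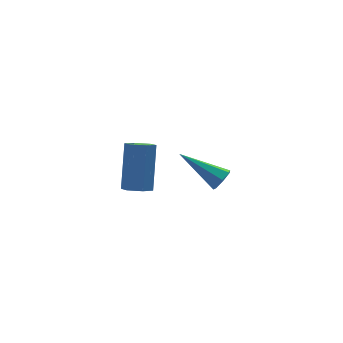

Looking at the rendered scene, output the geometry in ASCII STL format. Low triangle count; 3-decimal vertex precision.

solid 
facet normal -0.309 -0.481 -0.821
outer loop
vertex -1.111 0.057 1.712
vertex -1.6 -0.112 1.995
vertex -1.594 0.396 1.695
endloop
endfacet
facet normal 0.485 0.663 -0.570
outer loop
vertex -1.111 0.057 1.712
vertex -1.594 0.396 1.695
vertex -0.49 1.021 3.363
endloop
endfacet
facet normal 0.485 0.663 -0.570
outer loop
vertex -0.49 1.021 3.363
vertex -1.594 0.396 1.695
vertex -0.973 1.36 3.346
endloop
endfacet
facet normal 0.308 0.479 0.822
outer loop
vertex -0.49 1.021 3.363
vertex -0.973 1.36 3.346
vertex -0.98 0.852 3.645
endloop
endfacet
facet normal -0.309 -0.481 -0.821
outer loop
vertex -1.594 0.396 1.695
vertex -1.6 -0.112 1.995
vertex -2.083 0.227 1.978
endloop
endfacet
facet normal -0.466 0.829 -0.309
outer loop
vertex -1.594 0.396 1.695
vertex -2.083 0.227 1.978
vertex -0.973 1.36 3.346
endloop
endfacet
facet normal -0.466 0.829 -0.309
outer loop
vertex -0.973 1.36 3.346
vertex -2.083 0.227 1.978
vertex -1.462 1.191 3.629
endloop
endfacet
facet normal 0.310 0.479 0.821
outer loop
vertex -0.973 1.36 3.346
vertex -1.462 1.191 3.629
vertex -0.98 0.852 3.645
endloop
endfacet
facet normal -0.308 -0.479 -0.822
outer loop
vertex -2.083 0.227 1.978
vertex -1.6 -0.112 1.995
vertex -2.09 -0.281 2.277
endloop
endfacet
facet normal -0.951 0.166 0.261
outer loop
vertex -2.083 0.227 1.978
vertex -2.09 -0.281 2.277
vertex -1.462 1.191 3.629
endloop
endfacet
facet normal -0.951 0.166 0.261
outer loop
vertex -1.462 1.191 3.629
vertex -2.09 -0.281 2.277
vertex -1.469 0.683 3.928
endloop
endfacet
facet normal 0.310 0.479 0.821
outer loop
vertex -1.462 1.191 3.629
vertex -1.469 0.683 3.928
vertex -0.98 0.852 3.645
endloop
endfacet
facet normal -0.308 -0.479 -0.822
outer loop
vertex -2.09 -0.281 2.277
vertex -1.6 -0.112 1.995
vertex -1.607 -0.62 2.294
endloop
endfacet
facet normal -0.485 -0.663 0.570
outer loop
vertex -2.09 -0.281 2.277
vertex -1.607 -0.62 2.294
vertex -1.469 0.683 3.928
endloop
endfacet
facet normal -0.485 -0.663 0.570
outer loop
vertex -1.469 0.683 3.928
vertex -1.607 -0.62 2.294
vertex -0.986 0.344 3.945
endloop
endfacet
facet normal 0.309 0.481 0.821
outer loop
vertex -1.469 0.683 3.928
vertex -0.986 0.344 3.945
vertex -0.98 0.852 3.645
endloop
endfacet
facet normal -0.310 -0.479 -0.821
outer loop
vertex -1.607 -0.62 2.294
vertex -1.6 -0.112 1.995
vertex -1.118 -0.451 2.011
endloop
endfacet
facet normal 0.466 -0.829 0.309
outer loop
vertex -1.607 -0.62 2.294
vertex -1.118 -0.451 2.011
vertex -0.986 0.344 3.945
endloop
endfacet
facet normal 0.466 -0.829 0.309
outer loop
vertex -0.986 0.344 3.945
vertex -1.118 -0.451 2.011
vertex -0.497 0.513 3.662
endloop
endfacet
facet normal 0.309 0.481 0.821
outer loop
vertex -0.986 0.344 3.945
vertex -0.497 0.513 3.662
vertex -0.98 0.852 3.645
endloop
endfacet
facet normal -0.310 -0.479 -0.821
outer loop
vertex -1.118 -0.451 2.011
vertex -1.6 -0.112 1.995
vertex -1.111 0.057 1.712
endloop
endfacet
facet normal 0.951 -0.166 -0.261
outer loop
vertex -1.118 -0.451 2.011
vertex -1.111 0.057 1.712
vertex -0.497 0.513 3.662
endloop
endfacet
facet normal 0.951 -0.166 -0.261
outer loop
vertex -0.497 0.513 3.662
vertex -1.111 0.057 1.712
vertex -0.49 1.021 3.363
endloop
endfacet
facet normal 0.308 0.479 0.822
outer loop
vertex -0.497 0.513 3.662
vertex -0.49 1.021 3.363
vertex -0.98 0.852 3.645
endloop
endfacet
facet normal 0.566 -0.655 -0.501
outer loop
vertex 3.957 2.989 -1.482
vertex 3.721 3.167 -1.981
vertex 4.193 3.369 -1.712
endloop
endfacet
facet normal 0.522 0.180 0.834
outer loop
vertex 3.957 2.989 -1.482
vertex 4.193 3.369 -1.712
vertex 2.519 4.553 -0.919
endloop
endfacet
facet normal 0.566 -0.653 -0.503
outer loop
vertex 4.193 3.369 -1.712
vertex 3.721 3.167 -1.981
vertex 4.073 3.598 -2.144
endloop
endfacet
facet normal 0.631 0.744 0.219
outer loop
vertex 4.193 3.369 -1.712
vertex 4.073 3.598 -2.144
vertex 2.519 4.553 -0.919
endloop
endfacet
facet normal 0.568 -0.653 -0.501
outer loop
vertex 4.073 3.598 -2.144
vertex 3.721 3.167 -1.981
vertex 3.689 3.502 -2.454
endloop
endfacet
facet normal 0.163 0.868 -0.470
outer loop
vertex 4.073 3.598 -2.144
vertex 3.689 3.502 -2.454
vertex 2.519 4.553 -0.919
endloop
endfacet
facet normal 0.566 -0.654 -0.501
outer loop
vertex 3.689 3.502 -2.454
vertex 3.721 3.167 -1.981
vertex 3.328 3.154 -2.408
endloop
endfacet
facet normal -0.530 0.455 -0.716
outer loop
vertex 3.689 3.502 -2.454
vertex 3.328 3.154 -2.408
vertex 2.519 4.553 -0.919
endloop
endfacet
facet normal 0.567 -0.654 -0.502
outer loop
vertex 3.328 3.154 -2.408
vertex 3.721 3.167 -1.981
vertex 3.263 2.816 -2.041
endloop
endfacet
facet normal -0.926 -0.182 -0.332
outer loop
vertex 3.328 3.154 -2.408
vertex 3.263 2.816 -2.041
vertex 2.519 4.553 -0.919
endloop
endfacet
facet normal 0.566 -0.653 -0.502
outer loop
vertex 3.263 2.816 -2.041
vertex 3.721 3.167 -1.981
vertex 3.543 2.742 -1.629
endloop
endfacet
facet normal -0.726 -0.564 0.392
outer loop
vertex 3.263 2.816 -2.041
vertex 3.543 2.742 -1.629
vertex 2.519 4.553 -0.919
endloop
endfacet
facet normal 0.568 -0.653 -0.501
outer loop
vertex 3.543 2.742 -1.629
vertex 3.721 3.167 -1.981
vertex 3.957 2.989 -1.482
endloop
endfacet
facet normal -0.083 -0.404 0.911
outer loop
vertex 3.543 2.742 -1.629
vertex 3.957 2.989 -1.482
vertex 2.519 4.553 -0.919
endloop
endfacet

endsolid


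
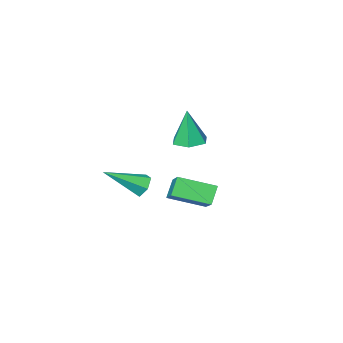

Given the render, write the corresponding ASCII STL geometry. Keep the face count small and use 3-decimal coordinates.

solid 
facet normal -0.799 0.300 -0.522
outer loop
vertex 2.532 0.158 -3.787
vertex 2.223 -0.117 -3.472
vertex 2.335 0.378 -3.359
endloop
endfacet
facet normal 0.664 0.744 -0.076
outer loop
vertex 2.532 0.158 -3.787
vertex 2.335 0.378 -3.359
vertex 3.517 -0.603 -2.628
endloop
endfacet
facet normal -0.799 0.300 -0.522
outer loop
vertex 2.335 0.378 -3.359
vertex 2.223 -0.117 -3.472
vertex 2.026 0.103 -3.044
endloop
endfacet
facet normal 0.124 0.684 0.719
outer loop
vertex 2.335 0.378 -3.359
vertex 2.026 0.103 -3.044
vertex 3.517 -0.603 -2.628
endloop
endfacet
facet normal -0.799 0.300 -0.522
outer loop
vertex 2.026 0.103 -3.044
vertex 2.223 -0.117 -3.472
vertex 1.914 -0.392 -3.157
endloop
endfacet
facet normal -0.327 -0.139 0.935
outer loop
vertex 2.026 0.103 -3.044
vertex 1.914 -0.392 -3.157
vertex 3.517 -0.603 -2.628
endloop
endfacet
facet normal -0.799 0.300 -0.522
outer loop
vertex 1.914 -0.392 -3.157
vertex 2.223 -0.117 -3.472
vertex 2.111 -0.612 -3.585
endloop
endfacet
facet normal -0.236 -0.904 0.356
outer loop
vertex 1.914 -0.392 -3.157
vertex 2.111 -0.612 -3.585
vertex 3.517 -0.603 -2.628
endloop
endfacet
facet normal -0.800 0.300 -0.520
outer loop
vertex 2.111 -0.612 -3.585
vertex 2.223 -0.117 -3.472
vertex 2.419 -0.336 -3.9
endloop
endfacet
facet normal 0.305 -0.844 -0.441
outer loop
vertex 2.111 -0.612 -3.585
vertex 2.419 -0.336 -3.9
vertex 3.517 -0.603 -2.628
endloop
endfacet
facet normal -0.799 0.302 -0.520
outer loop
vertex 2.419 -0.336 -3.9
vertex 2.223 -0.117 -3.472
vertex 2.532 0.158 -3.787
endloop
endfacet
facet normal 0.754 -0.023 -0.656
outer loop
vertex 2.419 -0.336 -3.9
vertex 2.532 0.158 -3.787
vertex 3.517 -0.603 -2.628
endloop
endfacet
facet normal -0.033 0.074 -0.997
outer loop
vertex -0.928 -2.027 -3.394
vertex -1.335 -2.583 -3.422
vertex -1.613 -1.954 -3.366
endloop
endfacet
facet normal 0.113 0.896 0.428
outer loop
vertex -0.928 -2.027 -3.394
vertex -1.613 -1.954 -3.366
vertex -1.285 -2.697 -1.898
endloop
endfacet
facet normal -0.033 0.074 -0.997
outer loop
vertex -1.613 -1.954 -3.366
vertex -1.335 -2.583 -3.422
vertex -2.021 -2.51 -3.394
endloop
endfacet
facet normal -0.739 0.520 0.428
outer loop
vertex -1.613 -1.954 -3.366
vertex -2.021 -2.51 -3.394
vertex -1.285 -2.697 -1.898
endloop
endfacet
facet normal -0.033 0.076 -0.997
outer loop
vertex -2.021 -2.51 -3.394
vertex -1.335 -2.583 -3.422
vertex -1.743 -3.139 -3.451
endloop
endfacet
facet normal -0.840 -0.404 0.363
outer loop
vertex -2.021 -2.51 -3.394
vertex -1.743 -3.139 -3.451
vertex -1.285 -2.697 -1.898
endloop
endfacet
facet normal -0.033 0.076 -0.997
outer loop
vertex -1.743 -3.139 -3.451
vertex -1.335 -2.583 -3.422
vertex -1.057 -3.212 -3.479
endloop
endfacet
facet normal -0.089 -0.951 0.297
outer loop
vertex -1.743 -3.139 -3.451
vertex -1.057 -3.212 -3.479
vertex -1.285 -2.697 -1.898
endloop
endfacet
facet normal -0.034 0.075 -0.997
outer loop
vertex -1.057 -3.212 -3.479
vertex -1.335 -2.583 -3.422
vertex -0.65 -2.656 -3.451
endloop
endfacet
facet normal 0.763 -0.574 0.297
outer loop
vertex -1.057 -3.212 -3.479
vertex -0.65 -2.656 -3.451
vertex -1.285 -2.697 -1.898
endloop
endfacet
facet normal -0.034 0.075 -0.997
outer loop
vertex -0.65 -2.656 -3.451
vertex -1.335 -2.583 -3.422
vertex -0.928 -2.027 -3.394
endloop
endfacet
facet normal 0.864 0.349 0.363
outer loop
vertex -0.65 -2.656 -3.451
vertex -0.928 -2.027 -3.394
vertex -1.285 -2.697 -1.898
endloop
endfacet
facet normal -0.767 0.579 -0.276
outer loop
vertex 0.228 1.172 -3.625
vertex 0.801 2.357 -2.733
vertex 0.658 1.44 -4.257
endloop
endfacet
facet normal -0.361 -0.745 -0.561
outer loop
vertex 1.739 0.623 -3.867
vertex 0.228 1.172 -3.625
vertex 0.658 1.44 -4.257
endloop
endfacet
facet normal -0.767 0.579 -0.277
outer loop
vertex 0.658 1.44 -4.257
vertex 0.801 2.357 -2.733
vertex 1.231 2.625 -3.364
endloop
endfacet
facet normal 0.531 0.331 -0.780
outer loop
vertex 1.231 2.625 -3.364
vertex 1.739 0.623 -3.867
vertex 0.658 1.44 -4.257
endloop
endfacet
facet normal -0.531 -0.330 0.780
outer loop
vertex 0.228 1.172 -3.625
vertex 1.882 1.54 -2.343
vertex 0.801 2.357 -2.733
endloop
endfacet
facet normal -0.361 -0.745 -0.562
outer loop
vertex 1.309 0.355 -3.236
vertex 0.228 1.172 -3.625
vertex 1.739 0.623 -3.867
endloop
endfacet
facet normal -0.531 -0.331 0.780
outer loop
vertex 1.309 0.355 -3.236
vertex 1.882 1.54 -2.343
vertex 0.228 1.172 -3.625
endloop
endfacet
facet normal 0.360 0.745 0.562
outer loop
vertex 0.801 2.357 -2.733
vertex 1.882 1.54 -2.343
vertex 1.231 2.625 -3.364
endloop
endfacet
facet normal 0.531 0.331 -0.780
outer loop
vertex 2.312 1.808 -2.975
vertex 1.739 0.623 -3.867
vertex 1.231 2.625 -3.364
endloop
endfacet
facet normal 0.361 0.745 0.561
outer loop
vertex 1.231 2.625 -3.364
vertex 1.882 1.54 -2.343
vertex 2.312 1.808 -2.975
endloop
endfacet
facet normal 0.767 -0.579 0.277
outer loop
vertex 2.312 1.808 -2.975
vertex 1.309 0.355 -3.236
vertex 1.739 0.623 -3.867
endloop
endfacet
facet normal 0.767 -0.579 0.276
outer loop
vertex 1.882 1.54 -2.343
vertex 1.309 0.355 -3.236
vertex 2.312 1.808 -2.975
endloop
endfacet

endsolid


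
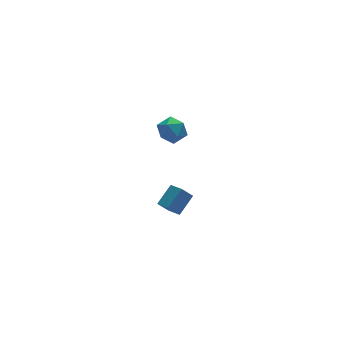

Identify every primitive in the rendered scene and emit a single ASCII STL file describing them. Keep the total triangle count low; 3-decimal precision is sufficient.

solid 
facet normal -0.485 0.329 0.810
outer loop
vertex -0.281 -0.082 3.664
vertex 0.018 -0.667 4.081
vertex 0.397 0.01 4.033
endloop
endfacet
facet normal -0.322 0.869 0.375
outer loop
vertex -0.281 -0.082 3.664
vertex 0.397 0.01 4.033
vertex 0.306 0.287 3.312
endloop
endfacet
facet normal -0.621 0.739 -0.261
outer loop
vertex -0.281 -0.082 3.664
vertex 0.306 0.287 3.312
vertex -0.13 -0.22 2.914
endloop
endfacet
facet normal -0.969 0.118 -0.217
outer loop
vertex -0.281 -0.082 3.664
vertex -0.13 -0.22 2.914
vertex -0.308 -0.81 3.389
endloop
endfacet
facet normal -0.885 -0.135 0.445
outer loop
vertex -0.281 -0.082 3.664
vertex -0.308 -0.81 3.389
vertex 0.018 -0.667 4.081
endloop
endfacet
facet normal 0.386 0.876 0.288
outer loop
vertex 0.306 0.287 3.312
vertex 0.397 0.01 4.033
vertex 0.968 -0.07 3.511
endloop
endfacet
facet normal 0.122 0.002 0.993
outer loop
vertex 0.397 0.01 4.033
vertex 0.018 -0.667 4.081
vertex 0.79 -0.66 3.986
endloop
endfacet
facet normal -0.525 -0.750 0.402
outer loop
vertex 0.018 -0.667 4.081
vertex -0.308 -0.81 3.389
vertex 0.354 -1.167 3.588
endloop
endfacet
facet normal -0.660 -0.340 -0.670
outer loop
vertex -0.308 -0.81 3.389
vertex -0.13 -0.22 2.914
vertex 0.263 -0.89 2.867
endloop
endfacet
facet normal -0.097 0.665 -0.741
outer loop
vertex -0.13 -0.22 2.914
vertex 0.306 0.287 3.312
vertex 0.642 -0.213 2.819
endloop
endfacet
facet normal 0.969 -0.118 0.217
outer loop
vertex 0.941 -0.798 3.236
vertex 0.968 -0.07 3.511
vertex 0.79 -0.66 3.986
endloop
endfacet
facet normal 0.621 -0.739 0.261
outer loop
vertex 0.941 -0.798 3.236
vertex 0.79 -0.66 3.986
vertex 0.354 -1.167 3.588
endloop
endfacet
facet normal 0.322 -0.869 -0.375
outer loop
vertex 0.941 -0.798 3.236
vertex 0.354 -1.167 3.588
vertex 0.263 -0.89 2.867
endloop
endfacet
facet normal 0.485 -0.329 -0.810
outer loop
vertex 0.941 -0.798 3.236
vertex 0.263 -0.89 2.867
vertex 0.642 -0.213 2.819
endloop
endfacet
facet normal 0.885 0.135 -0.445
outer loop
vertex 0.941 -0.798 3.236
vertex 0.642 -0.213 2.819
vertex 0.968 -0.07 3.511
endloop
endfacet
facet normal 0.660 0.340 0.670
outer loop
vertex 0.79 -0.66 3.986
vertex 0.968 -0.07 3.511
vertex 0.397 0.01 4.033
endloop
endfacet
facet normal 0.097 -0.665 0.741
outer loop
vertex 0.354 -1.167 3.588
vertex 0.79 -0.66 3.986
vertex 0.018 -0.667 4.081
endloop
endfacet
facet normal -0.386 -0.876 -0.288
outer loop
vertex 0.263 -0.89 2.867
vertex 0.354 -1.167 3.588
vertex -0.308 -0.81 3.389
endloop
endfacet
facet normal -0.122 -0.002 -0.993
outer loop
vertex 0.642 -0.213 2.819
vertex 0.263 -0.89 2.867
vertex -0.13 -0.22 2.914
endloop
endfacet
facet normal 0.525 0.750 -0.402
outer loop
vertex 0.968 -0.07 3.511
vertex 0.642 -0.213 2.819
vertex 0.306 0.287 3.312
endloop
endfacet
facet normal -0.676 -0.474 -0.564
outer loop
vertex 0.326 0.162 -2.7
vertex 0.013 0.91 -2.953
vertex 0.875 0.167 -3.362
endloop
endfacet
facet normal 0.368 -0.881 0.298
outer loop
vertex 1.707 0.75 -2.667
vertex 0.326 0.162 -2.7
vertex 0.875 0.167 -3.362
endloop
endfacet
facet normal -0.676 -0.473 -0.565
outer loop
vertex 0.875 0.167 -3.362
vertex 0.013 0.91 -2.953
vertex 0.562 0.916 -3.615
endloop
endfacet
facet normal 0.638 0.007 -0.770
outer loop
vertex 0.562 0.916 -3.615
vertex 1.707 0.75 -2.667
vertex 0.875 0.167 -3.362
endloop
endfacet
facet normal -0.638 -0.007 0.770
outer loop
vertex 0.326 0.162 -2.7
vertex 0.845 1.493 -2.258
vertex 0.013 0.91 -2.953
endloop
endfacet
facet normal 0.368 -0.881 0.297
outer loop
vertex 1.158 0.744 -2.005
vertex 0.326 0.162 -2.7
vertex 1.707 0.75 -2.667
endloop
endfacet
facet normal -0.638 -0.007 0.770
outer loop
vertex 1.158 0.744 -2.005
vertex 0.845 1.493 -2.258
vertex 0.326 0.162 -2.7
endloop
endfacet
facet normal -0.369 0.881 -0.298
outer loop
vertex 0.013 0.91 -2.953
vertex 0.845 1.493 -2.258
vertex 0.562 0.916 -3.615
endloop
endfacet
facet normal 0.638 0.007 -0.770
outer loop
vertex 1.394 1.498 -2.92
vertex 1.707 0.75 -2.667
vertex 0.562 0.916 -3.615
endloop
endfacet
facet normal -0.367 0.881 -0.298
outer loop
vertex 0.562 0.916 -3.615
vertex 0.845 1.493 -2.258
vertex 1.394 1.498 -2.92
endloop
endfacet
facet normal 0.676 0.474 0.565
outer loop
vertex 1.394 1.498 -2.92
vertex 1.158 0.744 -2.005
vertex 1.707 0.75 -2.667
endloop
endfacet
facet normal 0.676 0.473 0.564
outer loop
vertex 0.845 1.493 -2.258
vertex 1.158 0.744 -2.005
vertex 1.394 1.498 -2.92
endloop
endfacet

endsolid


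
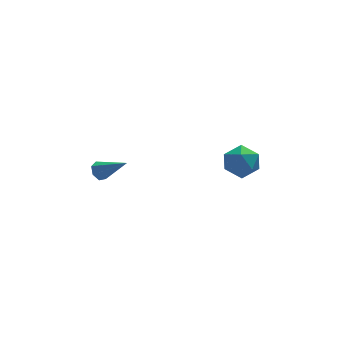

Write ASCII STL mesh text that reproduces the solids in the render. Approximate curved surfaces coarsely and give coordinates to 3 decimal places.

solid 
facet normal -0.727 -0.362 0.584
outer loop
vertex 2.475 2.096 1.337
vertex 2.585 1.006 0.799
vertex 3.249 1.268 1.788
endloop
endfacet
facet normal -0.366 0.157 0.917
outer loop
vertex 2.475 2.096 1.337
vertex 3.249 1.268 1.788
vertex 3.581 2.44 1.72
endloop
endfacet
facet normal -0.413 0.748 0.519
outer loop
vertex 2.475 2.096 1.337
vertex 3.581 2.44 1.72
vertex 3.121 2.902 0.689
endloop
endfacet
facet normal -0.802 0.595 -0.060
outer loop
vertex 2.475 2.096 1.337
vertex 3.121 2.902 0.689
vertex 2.506 2.016 0.12
endloop
endfacet
facet normal -0.996 -0.091 -0.019
outer loop
vertex 2.475 2.096 1.337
vertex 2.506 2.016 0.12
vertex 2.585 1.006 0.799
endloop
endfacet
facet normal 0.319 -0.035 0.947
outer loop
vertex 3.581 2.44 1.72
vertex 3.249 1.268 1.788
vertex 4.374 1.564 1.42
endloop
endfacet
facet normal -0.262 -0.875 0.408
outer loop
vertex 3.249 1.268 1.788
vertex 2.585 1.006 0.799
vertex 3.759 0.678 0.851
endloop
endfacet
facet normal -0.697 -0.437 -0.568
outer loop
vertex 2.585 1.006 0.799
vertex 2.506 2.016 0.12
vertex 3.299 1.14 -0.18
endloop
endfacet
facet normal -0.384 0.673 -0.633
outer loop
vertex 2.506 2.016 0.12
vertex 3.121 2.902 0.689
vertex 3.631 2.312 -0.248
endloop
endfacet
facet normal 0.244 0.921 0.304
outer loop
vertex 3.121 2.902 0.689
vertex 3.581 2.44 1.72
vertex 4.295 2.574 0.741
endloop
endfacet
facet normal 0.802 -0.595 0.060
outer loop
vertex 4.405 1.484 0.203
vertex 4.374 1.564 1.42
vertex 3.759 0.678 0.851
endloop
endfacet
facet normal 0.413 -0.748 -0.519
outer loop
vertex 4.405 1.484 0.203
vertex 3.759 0.678 0.851
vertex 3.299 1.14 -0.18
endloop
endfacet
facet normal 0.366 -0.157 -0.917
outer loop
vertex 4.405 1.484 0.203
vertex 3.299 1.14 -0.18
vertex 3.631 2.312 -0.248
endloop
endfacet
facet normal 0.727 0.362 -0.584
outer loop
vertex 4.405 1.484 0.203
vertex 3.631 2.312 -0.248
vertex 4.295 2.574 0.741
endloop
endfacet
facet normal 0.996 0.091 0.019
outer loop
vertex 4.405 1.484 0.203
vertex 4.295 2.574 0.741
vertex 4.374 1.564 1.42
endloop
endfacet
facet normal 0.384 -0.673 0.633
outer loop
vertex 3.759 0.678 0.851
vertex 4.374 1.564 1.42
vertex 3.249 1.268 1.788
endloop
endfacet
facet normal -0.244 -0.921 -0.304
outer loop
vertex 3.299 1.14 -0.18
vertex 3.759 0.678 0.851
vertex 2.585 1.006 0.799
endloop
endfacet
facet normal -0.319 0.035 -0.947
outer loop
vertex 3.631 2.312 -0.248
vertex 3.299 1.14 -0.18
vertex 2.506 2.016 0.12
endloop
endfacet
facet normal 0.262 0.875 -0.408
outer loop
vertex 4.295 2.574 0.741
vertex 3.631 2.312 -0.248
vertex 3.121 2.902 0.689
endloop
endfacet
facet normal 0.697 0.437 0.568
outer loop
vertex 4.374 1.564 1.42
vertex 4.295 2.574 0.741
vertex 3.581 2.44 1.72
endloop
endfacet
facet normal -0.657 0.483 -0.579
outer loop
vertex -4.304 2.465 0.095
vertex -4.612 2.71 0.649
vertex -4.1 2.981 0.294
endloop
endfacet
facet normal 0.827 -0.114 -0.551
outer loop
vertex -4.304 2.465 0.095
vertex -4.1 2.981 0.294
vertex -3.228 1.69 1.871
endloop
endfacet
facet normal -0.657 0.483 -0.579
outer loop
vertex -4.1 2.981 0.294
vertex -4.612 2.71 0.649
vertex -4.281 3.294 0.761
endloop
endfacet
facet normal 0.845 0.534 -0.030
outer loop
vertex -4.1 2.981 0.294
vertex -4.281 3.294 0.761
vertex -3.228 1.69 1.871
endloop
endfacet
facet normal -0.656 0.483 -0.580
outer loop
vertex -4.281 3.294 0.761
vertex -4.612 2.71 0.649
vertex -4.712 3.167 1.143
endloop
endfacet
facet normal 0.364 0.680 0.637
outer loop
vertex -4.281 3.294 0.761
vertex -4.712 3.167 1.143
vertex -3.228 1.69 1.871
endloop
endfacet
facet normal -0.657 0.483 -0.580
outer loop
vertex -4.712 3.167 1.143
vertex -4.612 2.71 0.649
vertex -5.068 2.696 1.154
endloop
endfacet
facet normal -0.252 0.212 0.944
outer loop
vertex -4.712 3.167 1.143
vertex -5.068 2.696 1.154
vertex -3.228 1.69 1.871
endloop
endfacet
facet normal -0.656 0.484 -0.579
outer loop
vertex -5.068 2.696 1.154
vertex -4.612 2.71 0.649
vertex -5.081 2.236 0.784
endloop
endfacet
facet normal -0.541 -0.518 0.663
outer loop
vertex -5.068 2.696 1.154
vertex -5.081 2.236 0.784
vertex -3.228 1.69 1.871
endloop
endfacet
facet normal -0.656 0.484 -0.579
outer loop
vertex -5.081 2.236 0.784
vertex -4.612 2.71 0.649
vertex -4.741 2.134 0.313
endloop
endfacet
facet normal -0.284 -0.959 0.003
outer loop
vertex -5.081 2.236 0.784
vertex -4.741 2.134 0.313
vertex -3.228 1.69 1.871
endloop
endfacet
facet normal -0.656 0.485 -0.579
outer loop
vertex -4.741 2.134 0.313
vertex -4.612 2.71 0.649
vertex -4.304 2.465 0.095
endloop
endfacet
facet normal 0.323 -0.780 -0.536
outer loop
vertex -4.741 2.134 0.313
vertex -4.304 2.465 0.095
vertex -3.228 1.69 1.871
endloop
endfacet

endsolid


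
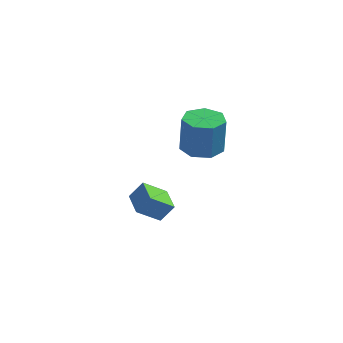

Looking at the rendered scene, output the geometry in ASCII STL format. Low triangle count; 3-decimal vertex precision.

solid 
facet normal -0.541 -0.277 -0.794
outer loop
vertex 0.146 -3.858 -2.377
vertex -0.547 -2.702 -2.309
vertex 1.079 -3.249 -3.225
endloop
endfacet
facet normal 0.513 -0.857 -0.051
outer loop
vertex 1.647 -2.958 -2.391
vertex 0.146 -3.858 -2.377
vertex 1.079 -3.249 -3.225
endloop
endfacet
facet normal -0.541 -0.277 -0.794
outer loop
vertex 1.079 -3.249 -3.225
vertex -0.547 -2.702 -2.309
vertex 0.386 -2.093 -3.157
endloop
endfacet
facet normal 0.666 0.435 -0.606
outer loop
vertex 0.386 -2.093 -3.157
vertex 1.647 -2.958 -2.391
vertex 1.079 -3.249 -3.225
endloop
endfacet
facet normal -0.666 -0.435 0.606
outer loop
vertex 0.146 -3.858 -2.377
vertex 0.021 -2.411 -1.475
vertex -0.547 -2.702 -2.309
endloop
endfacet
facet normal 0.513 -0.857 -0.051
outer loop
vertex 0.714 -3.567 -1.543
vertex 0.146 -3.858 -2.377
vertex 1.647 -2.958 -2.391
endloop
endfacet
facet normal -0.666 -0.435 0.606
outer loop
vertex 0.714 -3.567 -1.543
vertex 0.021 -2.411 -1.475
vertex 0.146 -3.858 -2.377
endloop
endfacet
facet normal -0.513 0.857 0.051
outer loop
vertex -0.547 -2.702 -2.309
vertex 0.021 -2.411 -1.475
vertex 0.386 -2.093 -3.157
endloop
endfacet
facet normal 0.666 0.435 -0.606
outer loop
vertex 0.954 -1.802 -2.323
vertex 1.647 -2.958 -2.391
vertex 0.386 -2.093 -3.157
endloop
endfacet
facet normal -0.513 0.857 0.051
outer loop
vertex 0.386 -2.093 -3.157
vertex 0.021 -2.411 -1.475
vertex 0.954 -1.802 -2.323
endloop
endfacet
facet normal 0.541 0.277 0.794
outer loop
vertex 0.954 -1.802 -2.323
vertex 0.714 -3.567 -1.543
vertex 1.647 -2.958 -2.391
endloop
endfacet
facet normal 0.541 0.277 0.794
outer loop
vertex 0.021 -2.411 -1.475
vertex 0.714 -3.567 -1.543
vertex 0.954 -1.802 -2.323
endloop
endfacet
facet normal -0.039 -0.025 -0.999
outer loop
vertex 3.983 -3.429 2.153
vertex 3.004 -3.433 2.191
vertex 3.61 -2.664 2.148
endloop
endfacet
facet normal 0.898 0.438 -0.046
outer loop
vertex 3.983 -3.429 2.153
vertex 3.61 -2.664 2.148
vertex 4.055 -3.382 4.011
endloop
endfacet
facet normal 0.898 0.438 -0.046
outer loop
vertex 4.055 -3.382 4.011
vertex 3.61 -2.664 2.148
vertex 3.682 -2.618 4.006
endloop
endfacet
facet normal 0.039 0.025 0.999
outer loop
vertex 4.055 -3.382 4.011
vertex 3.682 -2.618 4.006
vertex 3.076 -3.387 4.049
endloop
endfacet
facet normal -0.039 -0.025 -0.999
outer loop
vertex 3.61 -2.664 2.148
vertex 3.004 -3.433 2.191
vertex 2.78 -2.479 2.176
endloop
endfacet
facet normal 0.216 0.976 -0.033
outer loop
vertex 3.61 -2.664 2.148
vertex 2.78 -2.479 2.176
vertex 3.682 -2.618 4.006
endloop
endfacet
facet normal 0.217 0.976 -0.033
outer loop
vertex 3.682 -2.618 4.006
vertex 2.78 -2.479 2.176
vertex 2.853 -2.433 4.034
endloop
endfacet
facet normal 0.039 0.025 0.999
outer loop
vertex 3.682 -2.618 4.006
vertex 2.853 -2.433 4.034
vertex 3.076 -3.387 4.049
endloop
endfacet
facet normal -0.039 -0.025 -0.999
outer loop
vertex 2.78 -2.479 2.176
vertex 3.004 -3.433 2.191
vertex 2.119 -3.013 2.215
endloop
endfacet
facet normal -0.628 0.778 0.005
outer loop
vertex 2.78 -2.479 2.176
vertex 2.119 -3.013 2.215
vertex 2.853 -2.433 4.034
endloop
endfacet
facet normal -0.627 0.779 0.005
outer loop
vertex 2.853 -2.433 4.034
vertex 2.119 -3.013 2.215
vertex 2.191 -2.966 4.073
endloop
endfacet
facet normal 0.039 0.025 0.999
outer loop
vertex 2.853 -2.433 4.034
vertex 2.191 -2.966 4.073
vertex 3.076 -3.387 4.049
endloop
endfacet
facet normal -0.039 -0.025 -0.999
outer loop
vertex 2.119 -3.013 2.215
vertex 3.004 -3.433 2.191
vertex 2.124 -3.863 2.236
endloop
endfacet
facet normal -0.999 -0.005 0.039
outer loop
vertex 2.119 -3.013 2.215
vertex 2.124 -3.863 2.236
vertex 2.191 -2.966 4.073
endloop
endfacet
facet normal -0.999 -0.005 0.039
outer loop
vertex 2.191 -2.966 4.073
vertex 2.124 -3.863 2.236
vertex 2.196 -3.816 4.094
endloop
endfacet
facet normal 0.039 0.025 0.999
outer loop
vertex 2.191 -2.966 4.073
vertex 2.196 -3.816 4.094
vertex 3.076 -3.387 4.049
endloop
endfacet
facet normal -0.039 -0.025 -0.999
outer loop
vertex 2.124 -3.863 2.236
vertex 3.004 -3.433 2.191
vertex 2.792 -4.39 2.223
endloop
endfacet
facet normal -0.618 -0.785 0.044
outer loop
vertex 2.124 -3.863 2.236
vertex 2.792 -4.39 2.223
vertex 2.196 -3.816 4.094
endloop
endfacet
facet normal -0.618 -0.785 0.044
outer loop
vertex 2.196 -3.816 4.094
vertex 2.792 -4.39 2.223
vertex 2.864 -4.343 4.081
endloop
endfacet
facet normal 0.039 0.025 0.999
outer loop
vertex 2.196 -3.816 4.094
vertex 2.864 -4.343 4.081
vertex 3.076 -3.387 4.049
endloop
endfacet
facet normal -0.039 -0.025 -0.999
outer loop
vertex 2.792 -4.39 2.223
vertex 3.004 -3.433 2.191
vertex 3.619 -4.196 2.186
endloop
endfacet
facet normal 0.229 -0.973 0.016
outer loop
vertex 2.792 -4.39 2.223
vertex 3.619 -4.196 2.186
vertex 2.864 -4.343 4.081
endloop
endfacet
facet normal 0.229 -0.973 0.016
outer loop
vertex 2.864 -4.343 4.081
vertex 3.619 -4.196 2.186
vertex 3.691 -4.149 4.044
endloop
endfacet
facet normal 0.039 0.025 0.999
outer loop
vertex 2.864 -4.343 4.081
vertex 3.691 -4.149 4.044
vertex 3.076 -3.387 4.049
endloop
endfacet
facet normal -0.039 -0.025 -0.999
outer loop
vertex 3.619 -4.196 2.186
vertex 3.004 -3.433 2.191
vertex 3.983 -3.429 2.153
endloop
endfacet
facet normal 0.903 -0.429 -0.024
outer loop
vertex 3.619 -4.196 2.186
vertex 3.983 -3.429 2.153
vertex 3.691 -4.149 4.044
endloop
endfacet
facet normal 0.903 -0.429 -0.024
outer loop
vertex 3.691 -4.149 4.044
vertex 3.983 -3.429 2.153
vertex 4.055 -3.382 4.011
endloop
endfacet
facet normal 0.039 0.025 0.999
outer loop
vertex 3.691 -4.149 4.044
vertex 4.055 -3.382 4.011
vertex 3.076 -3.387 4.049
endloop
endfacet

endsolid


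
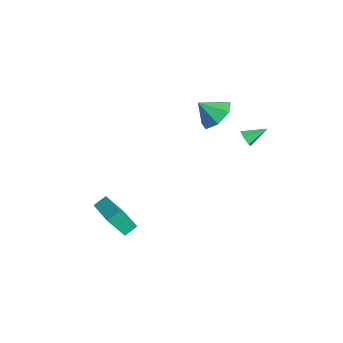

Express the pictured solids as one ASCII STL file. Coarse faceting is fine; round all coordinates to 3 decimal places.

solid 
facet normal 0.193 0.684 -0.704
outer loop
vertex -2.578 1.713 3.098
vertex -3.605 1.914 3.012
vertex -2.9 2.367 3.645
endloop
endfacet
facet normal 0.627 -0.294 0.721
outer loop
vertex -2.578 1.713 3.098
vertex -2.9 2.367 3.645
vertex -3.855 1.026 3.928
endloop
endfacet
facet normal 0.193 0.683 -0.704
outer loop
vertex -2.9 2.367 3.645
vertex -3.605 1.914 3.012
vertex -3.753 2.68 3.715
endloop
endfacet
facet normal 0.125 0.119 0.985
outer loop
vertex -2.9 2.367 3.645
vertex -3.753 2.68 3.715
vertex -3.855 1.026 3.928
endloop
endfacet
facet normal 0.193 0.683 -0.704
outer loop
vertex -3.753 2.68 3.715
vertex -3.605 1.914 3.012
vertex -4.494 2.416 3.256
endloop
endfacet
facet normal -0.557 0.140 0.819
outer loop
vertex -3.753 2.68 3.715
vertex -4.494 2.416 3.256
vertex -3.855 1.026 3.928
endloop
endfacet
facet normal 0.193 0.684 -0.704
outer loop
vertex -4.494 2.416 3.256
vertex -3.605 1.914 3.012
vertex -4.566 1.774 2.613
endloop
endfacet
facet normal -0.904 -0.247 0.348
outer loop
vertex -4.494 2.416 3.256
vertex -4.566 1.774 2.613
vertex -3.855 1.026 3.928
endloop
endfacet
facet normal 0.193 0.683 -0.704
outer loop
vertex -4.566 1.774 2.613
vertex -3.605 1.914 3.012
vertex -3.914 1.237 2.271
endloop
endfacet
facet normal -0.656 -0.751 -0.072
outer loop
vertex -4.566 1.774 2.613
vertex -3.914 1.237 2.271
vertex -3.855 1.026 3.928
endloop
endfacet
facet normal 0.192 0.683 -0.704
outer loop
vertex -3.914 1.237 2.271
vertex -3.605 1.914 3.012
vertex -3.029 1.211 2.487
endloop
endfacet
facet normal 0.002 -0.992 -0.126
outer loop
vertex -3.914 1.237 2.271
vertex -3.029 1.211 2.487
vertex -3.855 1.026 3.928
endloop
endfacet
facet normal 0.193 0.684 -0.704
outer loop
vertex -3.029 1.211 2.487
vertex -3.605 1.914 3.012
vertex -2.578 1.713 3.098
endloop
endfacet
facet normal 0.571 -0.789 0.226
outer loop
vertex -3.029 1.211 2.487
vertex -2.578 1.713 3.098
vertex -3.855 1.026 3.928
endloop
endfacet
facet normal -0.973 -0.131 -0.190
outer loop
vertex -2.689 -4.616 -2.004
vertex -2.863 -3.955 -1.57
vertex -2.562 -3.772 -3.238
endloop
endfacet
facet normal 0.215 -0.816 -0.536
outer loop
vertex -0.577 -3.505 -2.85
vertex -2.689 -4.616 -2.004
vertex -2.562 -3.772 -3.238
endloop
endfacet
facet normal -0.973 -0.131 -0.190
outer loop
vertex -2.562 -3.772 -3.238
vertex -2.863 -3.955 -1.57
vertex -2.736 -3.111 -2.803
endloop
endfacet
facet normal 0.085 0.563 -0.822
outer loop
vertex -2.736 -3.111 -2.803
vertex -0.577 -3.505 -2.85
vertex -2.562 -3.772 -3.238
endloop
endfacet
facet normal -0.085 -0.562 0.822
outer loop
vertex -2.689 -4.616 -2.004
vertex -0.878 -3.688 -1.182
vertex -2.863 -3.955 -1.57
endloop
endfacet
facet normal 0.214 -0.816 -0.537
outer loop
vertex -0.704 -4.349 -1.617
vertex -2.689 -4.616 -2.004
vertex -0.577 -3.505 -2.85
endloop
endfacet
facet normal -0.085 -0.563 0.822
outer loop
vertex -0.704 -4.349 -1.617
vertex -0.878 -3.688 -1.182
vertex -2.689 -4.616 -2.004
endloop
endfacet
facet normal -0.215 0.816 0.537
outer loop
vertex -2.863 -3.955 -1.57
vertex -0.878 -3.688 -1.182
vertex -2.736 -3.111 -2.803
endloop
endfacet
facet normal 0.085 0.562 -0.823
outer loop
vertex -0.751 -2.844 -2.416
vertex -0.577 -3.505 -2.85
vertex -2.736 -3.111 -2.803
endloop
endfacet
facet normal -0.214 0.816 0.536
outer loop
vertex -2.736 -3.111 -2.803
vertex -0.878 -3.688 -1.182
vertex -0.751 -2.844 -2.416
endloop
endfacet
facet normal 0.973 0.131 0.190
outer loop
vertex -0.751 -2.844 -2.416
vertex -0.704 -4.349 -1.617
vertex -0.577 -3.505 -2.85
endloop
endfacet
facet normal 0.973 0.131 0.190
outer loop
vertex -0.878 -3.688 -1.182
vertex -0.704 -4.349 -1.617
vertex -0.751 -2.844 -2.416
endloop
endfacet
facet normal -0.032 -0.889 -0.457
outer loop
vertex -0.614 2.831 2.731
vertex -0.84 2.628 3.141
vertex -1.123 2.83 2.768
endloop
endfacet
facet normal -0.051 0.734 -0.678
outer loop
vertex -0.614 2.831 2.731
vertex -1.123 2.83 2.768
vertex -0.8 3.712 3.699
endloop
endfacet
facet normal -0.032 -0.889 -0.457
outer loop
vertex -1.123 2.83 2.768
vertex -0.84 2.628 3.141
vertex -1.348 2.627 3.178
endloop
endfacet
facet normal -0.832 0.517 -0.201
outer loop
vertex -1.123 2.83 2.768
vertex -1.348 2.627 3.178
vertex -0.8 3.712 3.699
endloop
endfacet
facet normal -0.032 -0.889 -0.457
outer loop
vertex -1.348 2.627 3.178
vertex -0.84 2.628 3.141
vertex -1.065 2.425 3.551
endloop
endfacet
facet normal -0.771 0.086 0.631
outer loop
vertex -1.348 2.627 3.178
vertex -1.065 2.425 3.551
vertex -0.8 3.712 3.699
endloop
endfacet
facet normal -0.031 -0.889 -0.457
outer loop
vertex -1.065 2.425 3.551
vertex -0.84 2.628 3.141
vertex -0.556 2.426 3.514
endloop
endfacet
facet normal 0.072 -0.129 0.989
outer loop
vertex -1.065 2.425 3.551
vertex -0.556 2.426 3.514
vertex -0.8 3.712 3.699
endloop
endfacet
facet normal -0.031 -0.889 -0.457
outer loop
vertex -0.556 2.426 3.514
vertex -0.84 2.628 3.141
vertex -0.331 2.629 3.104
endloop
endfacet
facet normal 0.854 0.088 0.512
outer loop
vertex -0.556 2.426 3.514
vertex -0.331 2.629 3.104
vertex -0.8 3.712 3.699
endloop
endfacet
facet normal -0.032 -0.889 -0.457
outer loop
vertex -0.331 2.629 3.104
vertex -0.84 2.628 3.141
vertex -0.614 2.831 2.731
endloop
endfacet
facet normal 0.792 0.519 -0.320
outer loop
vertex -0.331 2.629 3.104
vertex -0.614 2.831 2.731
vertex -0.8 3.712 3.699
endloop
endfacet

endsolid


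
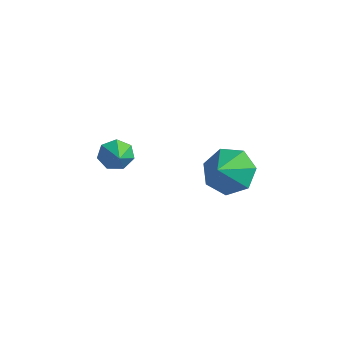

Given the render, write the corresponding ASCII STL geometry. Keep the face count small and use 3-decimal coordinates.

solid 
facet normal -0.825 0.380 -0.419
outer loop
vertex -1.904 -1.931 2.315
vertex -2.219 -2.022 2.853
vertex -1.892 -1.515 2.669
endloop
endfacet
facet normal 0.891 0.279 -0.358
outer loop
vertex -1.904 -1.931 2.315
vertex -1.892 -1.515 2.669
vertex -1.361 -2.418 3.287
endloop
endfacet
facet normal -0.825 0.380 -0.418
outer loop
vertex -1.892 -1.515 2.669
vertex -2.219 -2.022 2.853
vertex -2.126 -1.481 3.162
endloop
endfacet
facet normal 0.719 0.627 0.298
outer loop
vertex -1.892 -1.515 2.669
vertex -2.126 -1.481 3.162
vertex -1.361 -2.418 3.287
endloop
endfacet
facet normal -0.825 0.381 -0.418
outer loop
vertex -2.126 -1.481 3.162
vertex -2.219 -2.022 2.853
vertex -2.43 -1.854 3.422
endloop
endfacet
facet normal 0.304 0.366 0.880
outer loop
vertex -2.126 -1.481 3.162
vertex -2.43 -1.854 3.422
vertex -1.361 -2.418 3.287
endloop
endfacet
facet normal -0.824 0.381 -0.418
outer loop
vertex -2.43 -1.854 3.422
vertex -2.219 -2.022 2.853
vertex -2.575 -2.353 3.253
endloop
endfacet
facet normal -0.043 -0.309 0.950
outer loop
vertex -2.43 -1.854 3.422
vertex -2.575 -2.353 3.253
vertex -1.361 -2.418 3.287
endloop
endfacet
facet normal -0.824 0.382 -0.418
outer loop
vertex -2.575 -2.353 3.253
vertex -2.219 -2.022 2.853
vertex -2.452 -2.603 2.782
endloop
endfacet
facet normal -0.060 -0.888 0.456
outer loop
vertex -2.575 -2.353 3.253
vertex -2.452 -2.603 2.782
vertex -1.361 -2.418 3.287
endloop
endfacet
facet normal -0.824 0.382 -0.419
outer loop
vertex -2.452 -2.603 2.782
vertex -2.219 -2.022 2.853
vertex -2.153 -2.415 2.365
endloop
endfacet
facet normal 0.266 -0.936 -0.231
outer loop
vertex -2.452 -2.603 2.782
vertex -2.153 -2.415 2.365
vertex -1.361 -2.418 3.287
endloop
endfacet
facet normal -0.825 0.381 -0.418
outer loop
vertex -2.153 -2.415 2.365
vertex -2.219 -2.022 2.853
vertex -1.904 -1.931 2.315
endloop
endfacet
facet normal 0.689 -0.416 -0.593
outer loop
vertex -2.153 -2.415 2.365
vertex -1.904 -1.931 2.315
vertex -1.361 -2.418 3.287
endloop
endfacet
facet normal -0.363 0.745 -0.559
outer loop
vertex -1.078 2.554 0.079
vertex -2.005 2.4 0.475
vertex -1.263 3.014 0.812
endloop
endfacet
facet normal 0.917 -0.189 0.350
outer loop
vertex -1.078 2.554 0.079
vertex -1.263 3.014 0.812
vertex -1.635 1.64 1.045
endloop
endfacet
facet normal -0.363 0.745 -0.559
outer loop
vertex -1.263 3.014 0.812
vertex -2.005 2.4 0.475
vertex -2.007 3.012 1.292
endloop
endfacet
facet normal 0.542 -0.004 0.840
outer loop
vertex -1.263 3.014 0.812
vertex -2.007 3.012 1.292
vertex -1.635 1.64 1.045
endloop
endfacet
facet normal -0.363 0.745 -0.559
outer loop
vertex -2.007 3.012 1.292
vertex -2.005 2.4 0.475
vertex -2.749 2.549 1.156
endloop
endfacet
facet normal -0.059 -0.192 0.980
outer loop
vertex -2.007 3.012 1.292
vertex -2.749 2.549 1.156
vertex -1.635 1.64 1.045
endloop
endfacet
facet normal -0.362 0.746 -0.559
outer loop
vertex -2.749 2.549 1.156
vertex -2.005 2.4 0.475
vertex -2.931 1.975 0.508
endloop
endfacet
facet normal -0.433 -0.611 0.663
outer loop
vertex -2.749 2.549 1.156
vertex -2.931 1.975 0.508
vertex -1.635 1.64 1.045
endloop
endfacet
facet normal -0.362 0.746 -0.559
outer loop
vertex -2.931 1.975 0.508
vertex -2.005 2.4 0.475
vertex -2.416 1.721 -0.165
endloop
endfacet
facet normal -0.298 -0.946 0.129
outer loop
vertex -2.931 1.975 0.508
vertex -2.416 1.721 -0.165
vertex -1.635 1.64 1.045
endloop
endfacet
facet normal -0.363 0.746 -0.559
outer loop
vertex -2.416 1.721 -0.165
vertex -2.005 2.4 0.475
vertex -1.591 1.979 -0.356
endloop
endfacet
facet normal 0.244 -0.944 -0.221
outer loop
vertex -2.416 1.721 -0.165
vertex -1.591 1.979 -0.356
vertex -1.635 1.64 1.045
endloop
endfacet
facet normal -0.363 0.746 -0.559
outer loop
vertex -1.591 1.979 -0.356
vertex -2.005 2.4 0.475
vertex -1.078 2.554 0.079
endloop
endfacet
facet normal 0.785 -0.608 -0.122
outer loop
vertex -1.591 1.979 -0.356
vertex -1.078 2.554 0.079
vertex -1.635 1.64 1.045
endloop
endfacet

endsolid


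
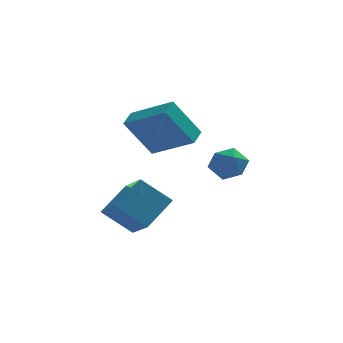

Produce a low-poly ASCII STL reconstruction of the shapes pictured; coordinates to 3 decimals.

solid 
facet normal -0.599 -0.577 -0.555
outer loop
vertex 0.338 -1.02 -1.763
vertex -0.929 -0.768 -0.657
vertex -0.169 0.369 -2.661
endloop
endfacet
facet normal 0.745 -0.148 -0.650
outer loop
vertex 0.909 1.408 -1.663
vertex 0.338 -1.02 -1.763
vertex -0.169 0.369 -2.661
endloop
endfacet
facet normal -0.599 -0.578 -0.555
outer loop
vertex -0.169 0.369 -2.661
vertex -0.929 -0.768 -0.657
vertex -1.436 0.621 -1.556
endloop
endfacet
facet normal -0.293 0.803 -0.519
outer loop
vertex -1.436 0.621 -1.556
vertex 0.909 1.408 -1.663
vertex -0.169 0.369 -2.661
endloop
endfacet
facet normal 0.293 -0.803 0.519
outer loop
vertex 0.338 -1.02 -1.763
vertex 0.149 0.271 0.341
vertex -0.929 -0.768 -0.657
endloop
endfacet
facet normal 0.745 -0.149 -0.650
outer loop
vertex 1.416 0.019 -0.764
vertex 0.338 -1.02 -1.763
vertex 0.909 1.408 -1.663
endloop
endfacet
facet normal 0.293 -0.803 0.519
outer loop
vertex 1.416 0.019 -0.764
vertex 0.149 0.271 0.341
vertex 0.338 -1.02 -1.763
endloop
endfacet
facet normal -0.745 0.149 0.650
outer loop
vertex -0.929 -0.768 -0.657
vertex 0.149 0.271 0.341
vertex -1.436 0.621 -1.556
endloop
endfacet
facet normal -0.293 0.803 -0.519
outer loop
vertex -0.358 1.66 -0.557
vertex 0.909 1.408 -1.663
vertex -1.436 0.621 -1.556
endloop
endfacet
facet normal -0.745 0.148 0.650
outer loop
vertex -1.436 0.621 -1.556
vertex 0.149 0.271 0.341
vertex -0.358 1.66 -0.557
endloop
endfacet
facet normal 0.599 0.578 0.555
outer loop
vertex -0.358 1.66 -0.557
vertex 1.416 0.019 -0.764
vertex 0.909 1.408 -1.663
endloop
endfacet
facet normal 0.599 0.577 0.555
outer loop
vertex 0.149 0.271 0.341
vertex 1.416 0.019 -0.764
vertex -0.358 1.66 -0.557
endloop
endfacet
facet normal -0.857 0.370 0.359
outer loop
vertex 3.021 2.027 0.263
vertex 3.291 1.827 1.113
vertex 3.491 2.642 0.75
endloop
endfacet
facet normal -0.669 0.703 -0.243
outer loop
vertex 3.021 2.027 0.263
vertex 3.491 2.642 0.75
vertex 3.682 2.518 -0.136
endloop
endfacet
facet normal -0.616 0.213 -0.758
outer loop
vertex 3.021 2.027 0.263
vertex 3.682 2.518 -0.136
vertex 3.6 1.626 -0.32
endloop
endfacet
facet normal -0.771 -0.423 -0.475
outer loop
vertex 3.021 2.027 0.263
vertex 3.6 1.626 -0.32
vertex 3.359 1.199 0.452
endloop
endfacet
facet normal -0.920 -0.326 0.216
outer loop
vertex 3.021 2.027 0.263
vertex 3.359 1.199 0.452
vertex 3.291 1.827 1.113
endloop
endfacet
facet normal -0.023 0.989 -0.143
outer loop
vertex 3.682 2.518 -0.136
vertex 3.491 2.642 0.75
vertex 4.361 2.621 0.468
endloop
endfacet
facet normal -0.327 0.450 0.831
outer loop
vertex 3.491 2.642 0.75
vertex 3.291 1.827 1.113
vertex 4.12 2.194 1.24
endloop
endfacet
facet normal -0.430 -0.676 0.598
outer loop
vertex 3.291 1.827 1.113
vertex 3.359 1.199 0.452
vertex 4.038 1.302 1.056
endloop
endfacet
facet normal -0.189 -0.833 -0.520
outer loop
vertex 3.359 1.199 0.452
vertex 3.6 1.626 -0.32
vertex 4.229 1.178 0.17
endloop
endfacet
facet normal 0.063 0.196 -0.979
outer loop
vertex 3.6 1.626 -0.32
vertex 3.682 2.518 -0.136
vertex 4.429 1.993 -0.193
endloop
endfacet
facet normal 0.771 0.423 0.475
outer loop
vertex 4.699 1.793 0.657
vertex 4.361 2.621 0.468
vertex 4.12 2.194 1.24
endloop
endfacet
facet normal 0.616 -0.213 0.758
outer loop
vertex 4.699 1.793 0.657
vertex 4.12 2.194 1.24
vertex 4.038 1.302 1.056
endloop
endfacet
facet normal 0.669 -0.703 0.243
outer loop
vertex 4.699 1.793 0.657
vertex 4.038 1.302 1.056
vertex 4.229 1.178 0.17
endloop
endfacet
facet normal 0.857 -0.370 -0.359
outer loop
vertex 4.699 1.793 0.657
vertex 4.229 1.178 0.17
vertex 4.429 1.993 -0.193
endloop
endfacet
facet normal 0.920 0.326 -0.216
outer loop
vertex 4.699 1.793 0.657
vertex 4.429 1.993 -0.193
vertex 4.361 2.621 0.468
endloop
endfacet
facet normal 0.189 0.833 0.520
outer loop
vertex 4.12 2.194 1.24
vertex 4.361 2.621 0.468
vertex 3.491 2.642 0.75
endloop
endfacet
facet normal -0.063 -0.196 0.979
outer loop
vertex 4.038 1.302 1.056
vertex 4.12 2.194 1.24
vertex 3.291 1.827 1.113
endloop
endfacet
facet normal 0.023 -0.989 0.143
outer loop
vertex 4.229 1.178 0.17
vertex 4.038 1.302 1.056
vertex 3.359 1.199 0.452
endloop
endfacet
facet normal 0.327 -0.450 -0.831
outer loop
vertex 4.429 1.993 -0.193
vertex 4.229 1.178 0.17
vertex 3.6 1.626 -0.32
endloop
endfacet
facet normal 0.430 0.676 -0.598
outer loop
vertex 4.361 2.621 0.468
vertex 4.429 1.993 -0.193
vertex 3.682 2.518 -0.136
endloop
endfacet
facet normal -0.546 -0.071 0.834
outer loop
vertex 1.207 0.897 3.779
vertex 1.572 1.684 4.085
vertex -0.416 2.024 2.812
endloop
endfacet
facet normal -0.396 -0.856 -0.333
outer loop
vertex 0.748 2.176 1.035
vertex 1.207 0.897 3.779
vertex -0.416 2.024 2.812
endloop
endfacet
facet normal -0.547 -0.072 0.834
outer loop
vertex -0.416 2.024 2.812
vertex 1.572 1.684 4.085
vertex -0.052 2.811 3.118
endloop
endfacet
facet normal -0.738 0.512 -0.440
outer loop
vertex -0.052 2.811 3.118
vertex 0.748 2.176 1.035
vertex -0.416 2.024 2.812
endloop
endfacet
facet normal 0.738 -0.513 0.439
outer loop
vertex 1.207 0.897 3.779
vertex 2.736 1.836 2.308
vertex 1.572 1.684 4.085
endloop
endfacet
facet normal -0.396 -0.856 -0.333
outer loop
vertex 2.372 1.049 2.002
vertex 1.207 0.897 3.779
vertex 0.748 2.176 1.035
endloop
endfacet
facet normal 0.738 -0.512 0.440
outer loop
vertex 2.372 1.049 2.002
vertex 2.736 1.836 2.308
vertex 1.207 0.897 3.779
endloop
endfacet
facet normal 0.396 0.856 0.333
outer loop
vertex 1.572 1.684 4.085
vertex 2.736 1.836 2.308
vertex -0.052 2.811 3.118
endloop
endfacet
facet normal -0.737 0.513 -0.440
outer loop
vertex 1.113 2.963 1.341
vertex 0.748 2.176 1.035
vertex -0.052 2.811 3.118
endloop
endfacet
facet normal 0.396 0.856 0.333
outer loop
vertex -0.052 2.811 3.118
vertex 2.736 1.836 2.308
vertex 1.113 2.963 1.341
endloop
endfacet
facet normal 0.546 0.071 -0.835
outer loop
vertex 1.113 2.963 1.341
vertex 2.372 1.049 2.002
vertex 0.748 2.176 1.035
endloop
endfacet
facet normal 0.547 0.072 -0.834
outer loop
vertex 2.736 1.836 2.308
vertex 2.372 1.049 2.002
vertex 1.113 2.963 1.341
endloop
endfacet

endsolid
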